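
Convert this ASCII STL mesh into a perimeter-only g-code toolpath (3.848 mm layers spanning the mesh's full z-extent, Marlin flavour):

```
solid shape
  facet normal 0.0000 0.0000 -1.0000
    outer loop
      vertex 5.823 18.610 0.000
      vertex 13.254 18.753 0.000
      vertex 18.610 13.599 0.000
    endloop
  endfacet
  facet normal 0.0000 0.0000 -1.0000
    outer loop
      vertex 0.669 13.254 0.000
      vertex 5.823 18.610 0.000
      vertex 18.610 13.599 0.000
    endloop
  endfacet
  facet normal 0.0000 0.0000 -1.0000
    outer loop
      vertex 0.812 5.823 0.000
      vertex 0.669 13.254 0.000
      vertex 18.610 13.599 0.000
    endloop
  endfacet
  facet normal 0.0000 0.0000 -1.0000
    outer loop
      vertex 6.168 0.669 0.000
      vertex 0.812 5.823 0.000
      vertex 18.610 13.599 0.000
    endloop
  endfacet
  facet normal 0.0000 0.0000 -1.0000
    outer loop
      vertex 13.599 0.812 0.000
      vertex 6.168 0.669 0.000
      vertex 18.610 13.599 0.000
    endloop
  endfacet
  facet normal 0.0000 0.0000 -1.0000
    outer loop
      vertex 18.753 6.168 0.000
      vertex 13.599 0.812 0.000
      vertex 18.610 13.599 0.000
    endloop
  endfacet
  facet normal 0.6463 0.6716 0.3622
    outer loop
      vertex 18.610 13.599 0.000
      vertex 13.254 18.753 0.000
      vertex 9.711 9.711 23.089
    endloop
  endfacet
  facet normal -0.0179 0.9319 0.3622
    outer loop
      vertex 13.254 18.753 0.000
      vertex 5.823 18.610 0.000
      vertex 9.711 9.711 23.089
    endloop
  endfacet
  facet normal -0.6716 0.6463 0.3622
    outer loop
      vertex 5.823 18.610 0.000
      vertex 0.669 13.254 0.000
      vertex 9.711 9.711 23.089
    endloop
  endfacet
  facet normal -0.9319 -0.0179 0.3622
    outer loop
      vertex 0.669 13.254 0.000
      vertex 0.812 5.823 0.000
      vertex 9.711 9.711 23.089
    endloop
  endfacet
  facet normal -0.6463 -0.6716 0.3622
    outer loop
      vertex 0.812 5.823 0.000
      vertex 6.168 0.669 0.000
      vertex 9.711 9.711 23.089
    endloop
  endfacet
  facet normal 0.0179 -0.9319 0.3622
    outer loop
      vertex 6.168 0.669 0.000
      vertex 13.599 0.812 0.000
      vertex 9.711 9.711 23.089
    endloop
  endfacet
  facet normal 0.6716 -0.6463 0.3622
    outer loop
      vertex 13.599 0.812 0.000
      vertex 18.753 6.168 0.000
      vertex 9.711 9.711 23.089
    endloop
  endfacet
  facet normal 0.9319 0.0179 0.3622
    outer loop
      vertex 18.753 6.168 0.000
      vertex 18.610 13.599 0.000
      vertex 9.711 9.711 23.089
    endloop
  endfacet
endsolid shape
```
; perimeter-only toolpath
G21 ; units = mm
G90 ; absolute positioning
G28 ; home
; layer 1
G0 Z3.848
G0 X17.127 Y12.951
G1 X12.663 Y17.246
G1 X6.471 Y17.127
G1 X2.176 Y12.663
G1 X2.295 Y6.471
G1 X6.758 Y2.176
G1 X12.951 Y2.295
G1 X17.246 Y6.758
G1 X17.127 Y12.951
; layer 2
G0 Z7.696
G0 X15.644 Y12.303
G1 X12.073 Y15.739
G1 X7.119 Y15.644
G1 X3.683 Y12.073
G1 X3.778 Y7.119
G1 X7.349 Y3.683
G1 X12.303 Y3.778
G1 X15.739 Y7.349
G1 X15.644 Y12.303
; layer 3
G0 Z11.544
G0 X14.160 Y11.655
G1 X11.482 Y14.232
G1 X7.767 Y14.160
G1 X5.190 Y11.482
G1 X5.261 Y7.767
G1 X7.940 Y5.190
G1 X11.655 Y5.261
G1 X14.232 Y7.940
G1 X14.160 Y11.655
; layer 4
G0 Z15.393
G0 X12.677 Y11.007
G1 X10.892 Y12.725
G1 X8.415 Y12.677
G1 X6.697 Y10.892
G1 X6.745 Y8.415
G1 X8.530 Y6.697
G1 X11.007 Y6.745
G1 X12.725 Y8.530
G1 X12.677 Y11.007
; layer 5
G0 Z19.241
G0 X11.194 Y10.359
G1 X10.302 Y11.218
G1 X9.063 Y11.194
G1 X8.204 Y10.302
G1 X8.228 Y9.063
G1 X9.120 Y8.204
G1 X10.359 Y8.228
G1 X11.218 Y9.120
G1 X11.194 Y10.359
M2 ; end

The solid is a regular 8-sided pyramid, base circumscribed radius ≈ 9.71 mm, apex at z ≈ 23.1 mm. Slicing at Δz = 3.848 mm — 6 equal slices spanning the solid's height, so layer i sits at z = i·h/6 — gives 5 non-empty perimeters. Each is a 8-segment closed polygon; G0 lifts to the layer z and rapids to the start vertex, then G1 traces the edges. The cross-section shrinks linearly with z (the slice at the apex is degenerate and omitted).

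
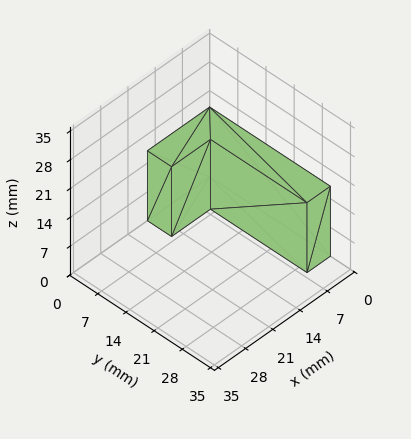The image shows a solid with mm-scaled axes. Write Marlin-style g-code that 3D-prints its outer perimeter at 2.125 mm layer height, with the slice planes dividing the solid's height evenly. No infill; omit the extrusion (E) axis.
Reading the render: the shape is an L-shaped prism: outer 16 × 30 mm, arm thicknesses ≈ 6 mm (horizontal) and 6 mm (vertical), extruded 17 mm in z (dimensions read to the nearest mm from the axis ticks). For the g-code, the solid's height is divided into equal slices at the stated Δz and each level perimeter traced with G1 moves after a G0 lift.

; perimeter-only toolpath
G21 ; units = mm
G90 ; absolute positioning
G28 ; home
; layer 1
G0 Z2.125
G0 X0.000 Y0.000
G1 X16.000 Y0.000
G1 X16.000 Y6.000
G1 X6.000 Y6.000
G1 X6.000 Y30.000
G1 X0.000 Y30.000
G1 X0.000 Y0.000
; layer 2
G0 Z4.250
G0 X0.000 Y0.000
G1 X16.000 Y0.000
G1 X16.000 Y6.000
G1 X6.000 Y6.000
G1 X6.000 Y30.000
G1 X0.000 Y30.000
G1 X0.000 Y0.000
; layer 3
G0 Z6.375
G0 X0.000 Y0.000
G1 X16.000 Y0.000
G1 X16.000 Y6.000
G1 X6.000 Y6.000
G1 X6.000 Y30.000
G1 X0.000 Y30.000
G1 X0.000 Y0.000
; layer 4
G0 Z8.500
G0 X0.000 Y0.000
G1 X16.000 Y0.000
G1 X16.000 Y6.000
G1 X6.000 Y6.000
G1 X6.000 Y30.000
G1 X0.000 Y30.000
G1 X0.000 Y0.000
; layer 5
G0 Z10.625
G0 X0.000 Y0.000
G1 X16.000 Y0.000
G1 X16.000 Y6.000
G1 X6.000 Y6.000
G1 X6.000 Y30.000
G1 X0.000 Y30.000
G1 X0.000 Y0.000
; layer 6
G0 Z12.750
G0 X0.000 Y0.000
G1 X16.000 Y0.000
G1 X16.000 Y6.000
G1 X6.000 Y6.000
G1 X6.000 Y30.000
G1 X0.000 Y30.000
G1 X0.000 Y0.000
; layer 7
G0 Z14.875
G0 X0.000 Y0.000
G1 X16.000 Y0.000
G1 X16.000 Y6.000
G1 X6.000 Y6.000
G1 X6.000 Y30.000
G1 X0.000 Y30.000
G1 X0.000 Y0.000
; layer 8
G0 Z17.000
G0 X0.000 Y0.000
G1 X16.000 Y0.000
G1 X16.000 Y6.000
G1 X6.000 Y6.000
G1 X6.000 Y30.000
G1 X0.000 Y30.000
G1 X0.000 Y0.000
M2 ; end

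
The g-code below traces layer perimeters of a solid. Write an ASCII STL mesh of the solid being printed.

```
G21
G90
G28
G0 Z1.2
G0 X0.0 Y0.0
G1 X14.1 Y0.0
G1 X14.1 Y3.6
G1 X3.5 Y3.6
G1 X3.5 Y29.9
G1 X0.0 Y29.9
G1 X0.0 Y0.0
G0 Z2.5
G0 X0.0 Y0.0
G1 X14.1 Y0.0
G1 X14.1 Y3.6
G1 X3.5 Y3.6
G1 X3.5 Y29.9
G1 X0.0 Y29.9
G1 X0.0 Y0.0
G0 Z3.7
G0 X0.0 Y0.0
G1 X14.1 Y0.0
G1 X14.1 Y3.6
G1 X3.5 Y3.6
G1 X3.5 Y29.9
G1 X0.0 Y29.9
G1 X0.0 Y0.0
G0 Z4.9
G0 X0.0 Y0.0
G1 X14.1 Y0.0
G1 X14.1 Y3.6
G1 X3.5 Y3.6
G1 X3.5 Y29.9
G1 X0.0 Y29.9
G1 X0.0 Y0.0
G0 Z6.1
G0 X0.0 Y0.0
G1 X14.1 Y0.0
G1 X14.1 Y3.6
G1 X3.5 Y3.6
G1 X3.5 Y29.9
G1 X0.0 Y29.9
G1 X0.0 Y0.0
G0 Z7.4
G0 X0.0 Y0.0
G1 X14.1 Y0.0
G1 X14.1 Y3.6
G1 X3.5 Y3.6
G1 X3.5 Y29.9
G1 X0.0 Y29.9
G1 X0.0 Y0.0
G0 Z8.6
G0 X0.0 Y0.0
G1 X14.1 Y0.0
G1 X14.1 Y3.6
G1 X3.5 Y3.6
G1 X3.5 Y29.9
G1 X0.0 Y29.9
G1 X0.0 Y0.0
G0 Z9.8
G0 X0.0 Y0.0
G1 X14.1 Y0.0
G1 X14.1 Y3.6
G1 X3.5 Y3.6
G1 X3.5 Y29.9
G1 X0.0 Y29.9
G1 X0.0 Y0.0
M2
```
solid part
  facet normal 0.0000 0.0000 -1.0000
    outer loop
      vertex 14.1 3.6 0.0
      vertex 14.1 0.0 0.0
      vertex 0.0 0.0 0.0
    endloop
  endfacet
  facet normal 0.0000 0.0000 -1.0000
    outer loop
      vertex 3.5 3.6 0.0
      vertex 14.1 3.6 0.0
      vertex 0.0 0.0 0.0
    endloop
  endfacet
  facet normal 0.0000 0.0000 -1.0000
    outer loop
      vertex 3.5 29.9 0.0
      vertex 3.5 3.6 0.0
      vertex 0.0 0.0 0.0
    endloop
  endfacet
  facet normal 0.0000 0.0000 -1.0000
    outer loop
      vertex 0.0 29.9 0.0
      vertex 3.5 29.9 0.0
      vertex 0.0 0.0 0.0
    endloop
  endfacet
  facet normal 0.0000 0.0000 1.0000
    outer loop
      vertex 0.0 0.0 9.8
      vertex 14.1 0.0 9.8
      vertex 14.1 3.6 9.8
    endloop
  endfacet
  facet normal 0.0000 0.0000 1.0000
    outer loop
      vertex 0.0 0.0 9.8
      vertex 14.1 3.6 9.8
      vertex 3.5 3.6 9.8
    endloop
  endfacet
  facet normal 0.0000 0.0000 1.0000
    outer loop
      vertex 0.0 0.0 9.8
      vertex 3.5 3.6 9.8
      vertex 3.5 29.9 9.8
    endloop
  endfacet
  facet normal 0.0000 0.0000 1.0000
    outer loop
      vertex 0.0 0.0 9.8
      vertex 3.5 29.9 9.8
      vertex 0.0 29.9 9.8
    endloop
  endfacet
  facet normal 0.0000 -1.0000 0.0000
    outer loop
      vertex 0.0 0.0 0.0
      vertex 14.1 0.0 0.0
      vertex 14.1 0.0 9.8
    endloop
  endfacet
  facet normal 0.0000 -1.0000 0.0000
    outer loop
      vertex 0.0 0.0 0.0
      vertex 14.1 0.0 9.8
      vertex 0.0 0.0 9.8
    endloop
  endfacet
  facet normal 1.0000 0.0000 0.0000
    outer loop
      vertex 14.1 0.0 0.0
      vertex 14.1 3.6 0.0
      vertex 14.1 3.6 9.8
    endloop
  endfacet
  facet normal 1.0000 0.0000 0.0000
    outer loop
      vertex 14.1 0.0 0.0
      vertex 14.1 3.6 9.8
      vertex 14.1 0.0 9.8
    endloop
  endfacet
  facet normal 0.0000 1.0000 0.0000
    outer loop
      vertex 14.1 3.6 0.0
      vertex 3.5 3.6 0.0
      vertex 3.5 3.6 9.8
    endloop
  endfacet
  facet normal 0.0000 1.0000 0.0000
    outer loop
      vertex 14.1 3.6 0.0
      vertex 3.5 3.6 9.8
      vertex 14.1 3.6 9.8
    endloop
  endfacet
  facet normal 1.0000 0.0000 0.0000
    outer loop
      vertex 3.5 3.6 0.0
      vertex 3.5 29.9 0.0
      vertex 3.5 29.9 9.8
    endloop
  endfacet
  facet normal 1.0000 0.0000 0.0000
    outer loop
      vertex 3.5 3.6 0.0
      vertex 3.5 29.9 9.8
      vertex 3.5 3.6 9.8
    endloop
  endfacet
  facet normal 0.0000 1.0000 0.0000
    outer loop
      vertex 3.5 29.9 0.0
      vertex 0.0 29.9 0.0
      vertex 0.0 29.9 9.8
    endloop
  endfacet
  facet normal 0.0000 1.0000 0.0000
    outer loop
      vertex 3.5 29.9 0.0
      vertex 0.0 29.9 9.8
      vertex 3.5 29.9 9.8
    endloop
  endfacet
  facet normal -1.0000 0.0000 0.0000
    outer loop
      vertex 0.0 29.9 0.0
      vertex 0.0 0.0 0.0
      vertex 0.0 0.0 9.8
    endloop
  endfacet
  facet normal -1.0000 0.0000 0.0000
    outer loop
      vertex 0.0 29.9 0.0
      vertex 0.0 0.0 9.8
      vertex 0.0 29.9 9.8
    endloop
  endfacet
endsolid part

The G0 Z moves step by Δz≈1.2 mm. Every layer's G1 loop is the same polygon, so the solid is a straight extrusion of it from z=0 to z≈9.8. Closing with flat bottom and top caps and triangulating gives 20 facets — an L-shaped prism: outer 14.1 × 29.9 mm, arm thicknesses ≈ 3.6 mm (horizontal) and 3.5 mm (vertical), extruded 9.8 mm in z.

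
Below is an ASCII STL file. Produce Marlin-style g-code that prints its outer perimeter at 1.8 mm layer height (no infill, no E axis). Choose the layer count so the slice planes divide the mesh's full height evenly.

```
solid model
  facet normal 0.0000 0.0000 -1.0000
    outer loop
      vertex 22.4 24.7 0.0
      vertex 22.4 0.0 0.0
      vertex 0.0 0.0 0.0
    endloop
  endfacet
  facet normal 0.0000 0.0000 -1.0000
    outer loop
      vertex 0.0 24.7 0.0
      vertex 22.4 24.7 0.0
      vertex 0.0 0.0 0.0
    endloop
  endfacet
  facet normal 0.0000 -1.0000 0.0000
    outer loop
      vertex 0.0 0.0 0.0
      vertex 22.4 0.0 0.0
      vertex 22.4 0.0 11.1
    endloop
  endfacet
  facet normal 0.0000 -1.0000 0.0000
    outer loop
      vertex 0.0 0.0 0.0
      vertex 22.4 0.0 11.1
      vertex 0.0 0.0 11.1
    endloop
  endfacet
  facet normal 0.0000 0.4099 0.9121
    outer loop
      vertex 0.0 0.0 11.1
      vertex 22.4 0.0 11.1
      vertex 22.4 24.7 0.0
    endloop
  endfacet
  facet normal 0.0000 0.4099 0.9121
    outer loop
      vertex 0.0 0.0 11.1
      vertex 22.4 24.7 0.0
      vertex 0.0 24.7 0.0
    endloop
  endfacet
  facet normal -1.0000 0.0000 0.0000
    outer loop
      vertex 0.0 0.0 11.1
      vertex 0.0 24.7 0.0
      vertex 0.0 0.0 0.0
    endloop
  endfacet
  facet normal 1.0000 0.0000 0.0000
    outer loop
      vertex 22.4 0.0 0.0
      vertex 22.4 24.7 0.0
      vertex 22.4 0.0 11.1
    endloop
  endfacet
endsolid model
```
; perimeter-only toolpath
G21 ; units = mm
G90 ; absolute positioning
G28 ; home
; layer 1
G0 Z1.8
G0 X0.0 Y0.0
G1 X22.4 Y0.0
G1 X22.4 Y20.6
G1 X0.0 Y20.6
G1 X0.0 Y0.0
; layer 2
G0 Z3.7
G0 X0.0 Y0.0
G1 X22.4 Y0.0
G1 X22.4 Y16.5
G1 X0.0 Y16.5
G1 X0.0 Y0.0
; layer 3
G0 Z5.5
G0 X0.0 Y0.0
G1 X22.4 Y0.0
G1 X22.4 Y12.3
G1 X0.0 Y12.3
G1 X0.0 Y0.0
; layer 4
G0 Z7.4
G0 X0.0 Y0.0
G1 X22.4 Y0.0
G1 X22.4 Y8.2
G1 X0.0 Y8.2
G1 X0.0 Y0.0
; layer 5
G0 Z9.2
G0 X0.0 Y0.0
G1 X22.4 Y0.0
G1 X22.4 Y4.1
G1 X0.0 Y4.1
G1 X0.0 Y0.0
M2 ; end

The solid is a wedge (ramp): 22.4 × 24.7 mm base, rising to 11.1 mm along the y=0 edge and sloping linearly to z=0 at y=24.7. Slicing at Δz = 1.8 mm — 6 equal slices spanning the solid's height, so layer i sits at z = i·h/6 — gives 5 non-empty perimeters. Each is a 4-segment closed polygon; G0 lifts to the layer z and rapids to the start vertex, then G1 traces the edges. The cross-section shrinks linearly with z (the slice at the apex is degenerate and omitted).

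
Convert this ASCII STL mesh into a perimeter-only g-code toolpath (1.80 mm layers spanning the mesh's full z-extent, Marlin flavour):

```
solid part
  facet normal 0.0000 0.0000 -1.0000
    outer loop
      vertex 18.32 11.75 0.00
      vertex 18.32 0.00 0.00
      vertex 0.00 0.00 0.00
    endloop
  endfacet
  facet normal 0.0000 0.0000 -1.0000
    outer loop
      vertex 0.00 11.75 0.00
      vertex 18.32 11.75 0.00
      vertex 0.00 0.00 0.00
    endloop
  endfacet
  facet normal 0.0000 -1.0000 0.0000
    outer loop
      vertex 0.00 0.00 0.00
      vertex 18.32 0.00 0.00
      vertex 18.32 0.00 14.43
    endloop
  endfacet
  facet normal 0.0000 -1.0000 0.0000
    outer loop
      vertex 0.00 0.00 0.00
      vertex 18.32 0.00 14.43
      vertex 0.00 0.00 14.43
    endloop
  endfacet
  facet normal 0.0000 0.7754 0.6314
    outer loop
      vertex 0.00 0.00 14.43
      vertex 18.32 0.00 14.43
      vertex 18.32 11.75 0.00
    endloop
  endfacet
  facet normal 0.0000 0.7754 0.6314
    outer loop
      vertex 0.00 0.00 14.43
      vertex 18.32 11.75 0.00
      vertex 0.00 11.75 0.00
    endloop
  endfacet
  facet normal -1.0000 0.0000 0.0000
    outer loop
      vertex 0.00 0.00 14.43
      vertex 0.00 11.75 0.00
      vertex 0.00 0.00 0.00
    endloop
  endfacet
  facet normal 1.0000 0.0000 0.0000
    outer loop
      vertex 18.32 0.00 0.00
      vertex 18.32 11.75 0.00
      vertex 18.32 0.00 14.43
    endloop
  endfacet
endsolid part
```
; perimeter-only toolpath
G21 ; units = mm
G90 ; absolute positioning
G28 ; home
; layer 1
G0 Z1.80
G0 X0.00 Y0.00
G1 X18.32 Y0.00
G1 X18.32 Y10.28
G1 X0.00 Y10.28
G1 X0.00 Y0.00
; layer 2
G0 Z3.61
G0 X0.00 Y0.00
G1 X18.32 Y0.00
G1 X18.32 Y8.81
G1 X0.00 Y8.81
G1 X0.00 Y0.00
; layer 3
G0 Z5.41
G0 X0.00 Y0.00
G1 X18.32 Y0.00
G1 X18.32 Y7.34
G1 X0.00 Y7.34
G1 X0.00 Y0.00
; layer 4
G0 Z7.21
G0 X0.00 Y0.00
G1 X18.32 Y0.00
G1 X18.32 Y5.88
G1 X0.00 Y5.88
G1 X0.00 Y0.00
; layer 5
G0 Z9.02
G0 X0.00 Y0.00
G1 X18.32 Y0.00
G1 X18.32 Y4.41
G1 X0.00 Y4.41
G1 X0.00 Y0.00
; layer 6
G0 Z10.82
G0 X0.00 Y0.00
G1 X18.32 Y0.00
G1 X18.32 Y2.94
G1 X0.00 Y2.94
G1 X0.00 Y0.00
; layer 7
G0 Z12.63
G0 X0.00 Y0.00
G1 X18.32 Y0.00
G1 X18.32 Y1.47
G1 X0.00 Y1.47
G1 X0.00 Y0.00
M2 ; end

The solid is a wedge (ramp): 18.3 × 11.8 mm base, rising to 14.4 mm along the y=0 edge and sloping linearly to z=0 at y=11.8. Slicing at Δz = 1.80 mm — 8 equal slices spanning the solid's height, so layer i sits at z = i·h/8 — gives 7 non-empty perimeters. Each is a 4-segment closed polygon; G0 lifts to the layer z and rapids to the start vertex, then G1 traces the edges. The cross-section shrinks linearly with z (the slice at the apex is degenerate and omitted).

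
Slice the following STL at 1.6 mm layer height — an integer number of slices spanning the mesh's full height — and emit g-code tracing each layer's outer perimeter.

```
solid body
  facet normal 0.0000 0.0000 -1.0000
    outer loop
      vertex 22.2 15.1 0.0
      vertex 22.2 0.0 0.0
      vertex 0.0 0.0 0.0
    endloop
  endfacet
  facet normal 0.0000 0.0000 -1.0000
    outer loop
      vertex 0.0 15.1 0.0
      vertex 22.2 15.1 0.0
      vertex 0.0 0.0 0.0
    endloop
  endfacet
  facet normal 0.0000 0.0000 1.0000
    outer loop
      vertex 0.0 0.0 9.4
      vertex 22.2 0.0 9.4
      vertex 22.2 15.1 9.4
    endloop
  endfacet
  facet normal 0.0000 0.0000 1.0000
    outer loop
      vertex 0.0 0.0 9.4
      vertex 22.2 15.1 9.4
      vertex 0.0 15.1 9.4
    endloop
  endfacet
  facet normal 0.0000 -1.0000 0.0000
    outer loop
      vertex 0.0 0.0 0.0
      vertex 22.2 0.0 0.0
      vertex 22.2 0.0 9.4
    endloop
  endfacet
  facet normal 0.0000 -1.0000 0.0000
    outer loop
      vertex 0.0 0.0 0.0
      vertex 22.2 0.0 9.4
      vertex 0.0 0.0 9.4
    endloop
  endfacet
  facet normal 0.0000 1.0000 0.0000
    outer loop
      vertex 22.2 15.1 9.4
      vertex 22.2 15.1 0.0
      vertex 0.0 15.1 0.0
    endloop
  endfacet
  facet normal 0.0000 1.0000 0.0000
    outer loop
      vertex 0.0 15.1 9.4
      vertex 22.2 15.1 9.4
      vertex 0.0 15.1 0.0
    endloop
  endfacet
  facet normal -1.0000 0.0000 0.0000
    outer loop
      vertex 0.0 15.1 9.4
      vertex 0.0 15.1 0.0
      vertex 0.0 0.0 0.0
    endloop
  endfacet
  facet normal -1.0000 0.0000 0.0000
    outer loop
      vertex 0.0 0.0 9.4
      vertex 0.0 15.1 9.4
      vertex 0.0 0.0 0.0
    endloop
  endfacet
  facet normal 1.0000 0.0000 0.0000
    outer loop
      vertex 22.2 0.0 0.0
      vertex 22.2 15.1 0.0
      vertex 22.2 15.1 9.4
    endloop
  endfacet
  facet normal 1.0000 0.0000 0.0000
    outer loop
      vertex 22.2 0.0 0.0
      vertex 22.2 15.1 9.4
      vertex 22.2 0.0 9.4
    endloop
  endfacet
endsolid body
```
; perimeter-only toolpath
G21 ; units = mm
G90 ; absolute positioning
G28 ; home
; layer 1
G0 Z1.6
G0 X0.0 Y0.0
G1 X22.2 Y0.0
G1 X22.2 Y15.1
G1 X0.0 Y15.1
G1 X0.0 Y0.0
; layer 2
G0 Z3.1
G0 X0.0 Y0.0
G1 X22.2 Y0.0
G1 X22.2 Y15.1
G1 X0.0 Y15.1
G1 X0.0 Y0.0
; layer 3
G0 Z4.7
G0 X0.0 Y0.0
G1 X22.2 Y0.0
G1 X22.2 Y15.1
G1 X0.0 Y15.1
G1 X0.0 Y0.0
; layer 4
G0 Z6.3
G0 X0.0 Y0.0
G1 X22.2 Y0.0
G1 X22.2 Y15.1
G1 X0.0 Y15.1
G1 X0.0 Y0.0
; layer 5
G0 Z7.8
G0 X0.0 Y0.0
G1 X22.2 Y0.0
G1 X22.2 Y15.1
G1 X0.0 Y15.1
G1 X0.0 Y0.0
; layer 6
G0 Z9.4
G0 X0.0 Y0.0
G1 X22.2 Y0.0
G1 X22.2 Y15.1
G1 X0.0 Y15.1
G1 X0.0 Y0.0
M2 ; end

The solid is a rectangular box, roughly 22.2 × 15.1 mm footprint and 9.4 mm tall. Slicing at Δz = 1.6 mm — 6 equal slices spanning the solid's height, so layer i sits at z = i·h/6 — gives 6 non-empty perimeters. Each is a 4-segment closed polygon; G0 lifts to the layer z and rapids to the start vertex, then G1 traces the edges.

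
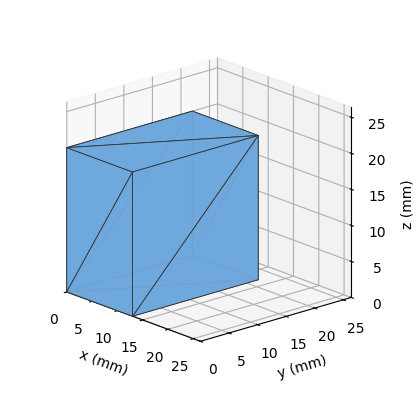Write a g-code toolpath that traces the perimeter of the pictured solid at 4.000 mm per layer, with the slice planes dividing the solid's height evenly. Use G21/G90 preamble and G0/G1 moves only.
Reading the render: the shape is a rectangular box, roughly 13 × 22 mm footprint and 20 mm tall (dimensions read to the nearest mm from the axis ticks). For the g-code, the solid's height is divided into equal slices at the stated Δz and each level perimeter traced with G1 moves after a G0 lift.

; perimeter-only toolpath
G21 ; units = mm
G90 ; absolute positioning
G28 ; home
; layer 1
G0 Z4.000
G0 X0.000 Y0.000
G1 X13.000 Y0.000
G1 X13.000 Y22.000
G1 X0.000 Y22.000
G1 X0.000 Y0.000
; layer 2
G0 Z8.000
G0 X0.000 Y0.000
G1 X13.000 Y0.000
G1 X13.000 Y22.000
G1 X0.000 Y22.000
G1 X0.000 Y0.000
; layer 3
G0 Z12.000
G0 X0.000 Y0.000
G1 X13.000 Y0.000
G1 X13.000 Y22.000
G1 X0.000 Y22.000
G1 X0.000 Y0.000
; layer 4
G0 Z16.000
G0 X0.000 Y0.000
G1 X13.000 Y0.000
G1 X13.000 Y22.000
G1 X0.000 Y22.000
G1 X0.000 Y0.000
; layer 5
G0 Z20.000
G0 X0.000 Y0.000
G1 X13.000 Y0.000
G1 X13.000 Y22.000
G1 X0.000 Y22.000
G1 X0.000 Y0.000
M2 ; end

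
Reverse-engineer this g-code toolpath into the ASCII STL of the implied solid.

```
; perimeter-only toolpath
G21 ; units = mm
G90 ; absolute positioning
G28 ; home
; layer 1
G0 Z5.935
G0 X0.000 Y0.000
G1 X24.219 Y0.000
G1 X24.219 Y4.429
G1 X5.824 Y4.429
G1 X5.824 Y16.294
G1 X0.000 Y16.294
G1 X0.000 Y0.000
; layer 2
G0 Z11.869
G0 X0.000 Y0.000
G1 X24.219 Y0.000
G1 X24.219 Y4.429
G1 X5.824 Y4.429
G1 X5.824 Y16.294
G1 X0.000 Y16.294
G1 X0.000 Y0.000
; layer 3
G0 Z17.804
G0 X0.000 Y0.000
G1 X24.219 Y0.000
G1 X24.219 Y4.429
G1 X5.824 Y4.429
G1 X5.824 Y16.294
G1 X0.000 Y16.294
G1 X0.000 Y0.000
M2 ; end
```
solid part
  facet normal 0.0000 0.0000 -1.0000
    outer loop
      vertex 24.219 4.429 0.000
      vertex 24.219 0.000 0.000
      vertex 0.000 0.000 0.000
    endloop
  endfacet
  facet normal 0.0000 0.0000 -1.0000
    outer loop
      vertex 5.824 4.429 0.000
      vertex 24.219 4.429 0.000
      vertex 0.000 0.000 0.000
    endloop
  endfacet
  facet normal 0.0000 0.0000 -1.0000
    outer loop
      vertex 5.824 16.294 0.000
      vertex 5.824 4.429 0.000
      vertex 0.000 0.000 0.000
    endloop
  endfacet
  facet normal 0.0000 0.0000 -1.0000
    outer loop
      vertex 0.000 16.294 0.000
      vertex 5.824 16.294 0.000
      vertex 0.000 0.000 0.000
    endloop
  endfacet
  facet normal 0.0000 0.0000 1.0000
    outer loop
      vertex 0.000 0.000 17.804
      vertex 24.219 0.000 17.804
      vertex 24.219 4.429 17.804
    endloop
  endfacet
  facet normal 0.0000 0.0000 1.0000
    outer loop
      vertex 0.000 0.000 17.804
      vertex 24.219 4.429 17.804
      vertex 5.824 4.429 17.804
    endloop
  endfacet
  facet normal 0.0000 0.0000 1.0000
    outer loop
      vertex 0.000 0.000 17.804
      vertex 5.824 4.429 17.804
      vertex 5.824 16.294 17.804
    endloop
  endfacet
  facet normal 0.0000 0.0000 1.0000
    outer loop
      vertex 0.000 0.000 17.804
      vertex 5.824 16.294 17.804
      vertex 0.000 16.294 17.804
    endloop
  endfacet
  facet normal 0.0000 -1.0000 0.0000
    outer loop
      vertex 0.000 0.000 0.000
      vertex 24.219 0.000 0.000
      vertex 24.219 0.000 17.804
    endloop
  endfacet
  facet normal 0.0000 -1.0000 0.0000
    outer loop
      vertex 0.000 0.000 0.000
      vertex 24.219 0.000 17.804
      vertex 0.000 0.000 17.804
    endloop
  endfacet
  facet normal 1.0000 0.0000 0.0000
    outer loop
      vertex 24.219 0.000 0.000
      vertex 24.219 4.429 0.000
      vertex 24.219 4.429 17.804
    endloop
  endfacet
  facet normal 1.0000 0.0000 0.0000
    outer loop
      vertex 24.219 0.000 0.000
      vertex 24.219 4.429 17.804
      vertex 24.219 0.000 17.804
    endloop
  endfacet
  facet normal 0.0000 1.0000 0.0000
    outer loop
      vertex 24.219 4.429 0.000
      vertex 5.824 4.429 0.000
      vertex 5.824 4.429 17.804
    endloop
  endfacet
  facet normal 0.0000 1.0000 0.0000
    outer loop
      vertex 24.219 4.429 0.000
      vertex 5.824 4.429 17.804
      vertex 24.219 4.429 17.804
    endloop
  endfacet
  facet normal 1.0000 0.0000 0.0000
    outer loop
      vertex 5.824 4.429 0.000
      vertex 5.824 16.294 0.000
      vertex 5.824 16.294 17.804
    endloop
  endfacet
  facet normal 1.0000 0.0000 0.0000
    outer loop
      vertex 5.824 4.429 0.000
      vertex 5.824 16.294 17.804
      vertex 5.824 4.429 17.804
    endloop
  endfacet
  facet normal 0.0000 1.0000 0.0000
    outer loop
      vertex 5.824 16.294 0.000
      vertex 0.000 16.294 0.000
      vertex 0.000 16.294 17.804
    endloop
  endfacet
  facet normal 0.0000 1.0000 0.0000
    outer loop
      vertex 5.824 16.294 0.000
      vertex 0.000 16.294 17.804
      vertex 5.824 16.294 17.804
    endloop
  endfacet
  facet normal -1.0000 0.0000 0.0000
    outer loop
      vertex 0.000 16.294 0.000
      vertex 0.000 0.000 0.000
      vertex 0.000 0.000 17.804
    endloop
  endfacet
  facet normal -1.0000 0.0000 0.0000
    outer loop
      vertex 0.000 16.294 0.000
      vertex 0.000 0.000 17.804
      vertex 0.000 16.294 17.804
    endloop
  endfacet
endsolid part

The G0 Z moves step by Δz≈5.935 mm. Every layer's G1 loop is the same polygon, so the solid is a straight extrusion of it from z=0 to z≈17.8. Closing with flat bottom and top caps and triangulating gives 20 facets — an L-shaped prism: outer 24.2 × 16.3 mm, arm thicknesses ≈ 4.43 mm (horizontal) and 5.82 mm (vertical), extruded 17.8 mm in z.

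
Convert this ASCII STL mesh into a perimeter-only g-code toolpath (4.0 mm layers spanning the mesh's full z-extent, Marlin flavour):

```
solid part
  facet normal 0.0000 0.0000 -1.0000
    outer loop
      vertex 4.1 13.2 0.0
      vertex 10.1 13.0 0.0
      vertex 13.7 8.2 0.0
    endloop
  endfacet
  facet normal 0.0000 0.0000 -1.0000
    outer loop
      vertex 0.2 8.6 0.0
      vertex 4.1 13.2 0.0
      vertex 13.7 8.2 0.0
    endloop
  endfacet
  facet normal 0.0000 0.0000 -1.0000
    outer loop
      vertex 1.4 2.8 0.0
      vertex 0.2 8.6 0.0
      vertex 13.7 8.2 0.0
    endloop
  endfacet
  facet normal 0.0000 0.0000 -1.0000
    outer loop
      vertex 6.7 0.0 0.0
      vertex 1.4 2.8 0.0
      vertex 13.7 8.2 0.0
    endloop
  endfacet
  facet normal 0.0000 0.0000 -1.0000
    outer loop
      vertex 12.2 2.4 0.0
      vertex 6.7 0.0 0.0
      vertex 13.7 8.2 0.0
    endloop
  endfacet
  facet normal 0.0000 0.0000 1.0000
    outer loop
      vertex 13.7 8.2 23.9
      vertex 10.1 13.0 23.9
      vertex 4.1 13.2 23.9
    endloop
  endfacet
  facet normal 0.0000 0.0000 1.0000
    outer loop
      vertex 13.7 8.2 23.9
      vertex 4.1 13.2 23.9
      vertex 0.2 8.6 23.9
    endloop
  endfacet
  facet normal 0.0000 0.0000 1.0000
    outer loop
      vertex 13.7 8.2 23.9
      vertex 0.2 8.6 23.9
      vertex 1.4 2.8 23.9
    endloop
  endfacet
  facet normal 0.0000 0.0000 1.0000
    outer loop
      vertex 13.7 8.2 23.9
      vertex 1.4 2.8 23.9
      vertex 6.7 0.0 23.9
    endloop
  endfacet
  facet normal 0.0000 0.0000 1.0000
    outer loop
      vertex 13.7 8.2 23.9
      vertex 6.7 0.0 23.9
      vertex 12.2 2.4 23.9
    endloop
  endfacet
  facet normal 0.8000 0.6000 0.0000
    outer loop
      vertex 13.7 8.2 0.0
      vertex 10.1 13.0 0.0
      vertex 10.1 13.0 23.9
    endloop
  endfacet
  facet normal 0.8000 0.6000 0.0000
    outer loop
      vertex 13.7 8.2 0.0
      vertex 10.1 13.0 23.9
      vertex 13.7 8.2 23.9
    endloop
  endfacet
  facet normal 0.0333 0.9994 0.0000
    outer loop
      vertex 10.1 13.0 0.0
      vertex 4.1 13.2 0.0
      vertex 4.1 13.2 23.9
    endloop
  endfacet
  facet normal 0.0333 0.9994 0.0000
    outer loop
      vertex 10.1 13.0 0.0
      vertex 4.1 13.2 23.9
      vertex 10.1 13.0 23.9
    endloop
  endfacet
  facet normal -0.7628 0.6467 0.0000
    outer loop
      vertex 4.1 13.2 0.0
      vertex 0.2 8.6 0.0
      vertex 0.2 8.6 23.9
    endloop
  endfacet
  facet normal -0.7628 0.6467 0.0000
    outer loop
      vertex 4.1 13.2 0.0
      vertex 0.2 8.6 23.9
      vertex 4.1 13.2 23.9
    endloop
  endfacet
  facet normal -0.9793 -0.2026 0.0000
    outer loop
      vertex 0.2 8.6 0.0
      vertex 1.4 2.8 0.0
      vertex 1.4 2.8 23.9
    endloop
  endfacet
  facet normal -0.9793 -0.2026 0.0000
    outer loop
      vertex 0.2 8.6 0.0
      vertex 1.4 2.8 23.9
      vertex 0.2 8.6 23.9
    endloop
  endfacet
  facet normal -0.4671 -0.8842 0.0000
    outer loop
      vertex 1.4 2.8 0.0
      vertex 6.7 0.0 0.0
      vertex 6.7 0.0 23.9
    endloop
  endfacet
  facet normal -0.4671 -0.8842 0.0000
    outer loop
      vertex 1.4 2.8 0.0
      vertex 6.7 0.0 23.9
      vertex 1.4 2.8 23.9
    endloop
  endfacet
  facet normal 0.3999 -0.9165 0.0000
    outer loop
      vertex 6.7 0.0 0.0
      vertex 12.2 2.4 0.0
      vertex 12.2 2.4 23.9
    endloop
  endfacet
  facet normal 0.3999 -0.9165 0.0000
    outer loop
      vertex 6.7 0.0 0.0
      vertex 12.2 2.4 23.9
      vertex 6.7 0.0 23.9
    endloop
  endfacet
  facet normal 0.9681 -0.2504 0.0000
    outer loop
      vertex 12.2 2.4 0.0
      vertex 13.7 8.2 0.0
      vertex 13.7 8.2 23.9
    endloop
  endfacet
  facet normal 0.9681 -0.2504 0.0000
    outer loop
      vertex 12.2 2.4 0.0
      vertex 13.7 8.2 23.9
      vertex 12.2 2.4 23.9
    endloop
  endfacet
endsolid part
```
; perimeter-only toolpath
G21 ; units = mm
G90 ; absolute positioning
G28 ; home
; layer 1
G0 Z4.0
G0 X13.7 Y8.2
G1 X10.1 Y13.0
G1 X4.1 Y13.2
G1 X0.2 Y8.6
G1 X1.4 Y2.8
G1 X6.7 Y0.0
G1 X12.2 Y2.4
G1 X13.7 Y8.2
; layer 2
G0 Z8.0
G0 X13.7 Y8.2
G1 X10.1 Y13.0
G1 X4.1 Y13.2
G1 X0.2 Y8.6
G1 X1.4 Y2.8
G1 X6.7 Y0.0
G1 X12.2 Y2.4
G1 X13.7 Y8.2
; layer 3
G0 Z11.9
G0 X13.7 Y8.2
G1 X10.1 Y13.0
G1 X4.1 Y13.2
G1 X0.2 Y8.6
G1 X1.4 Y2.8
G1 X6.7 Y0.0
G1 X12.2 Y2.4
G1 X13.7 Y8.2
; layer 4
G0 Z15.9
G0 X13.7 Y8.2
G1 X10.1 Y13.0
G1 X4.1 Y13.2
G1 X0.2 Y8.6
G1 X1.4 Y2.8
G1 X6.7 Y0.0
G1 X12.2 Y2.4
G1 X13.7 Y8.2
; layer 5
G0 Z19.9
G0 X13.7 Y8.2
G1 X10.1 Y13.0
G1 X4.1 Y13.2
G1 X0.2 Y8.6
G1 X1.4 Y2.8
G1 X6.7 Y0.0
G1 X12.2 Y2.4
G1 X13.7 Y8.2
; layer 6
G0 Z23.9
G0 X13.7 Y8.2
G1 X10.1 Y13.0
G1 X4.1 Y13.2
G1 X0.2 Y8.6
G1 X1.4 Y2.8
G1 X6.7 Y0.0
G1 X12.2 Y2.4
G1 X13.7 Y8.2
M2 ; end

The solid is a regular 7-sided prism (a cylinder approximated with 7 flat sides), circumscribed radius ≈ 6.9 mm, height ≈ 23.9 mm. Slicing at Δz = 4.0 mm — 6 equal slices spanning the solid's height, so layer i sits at z = i·h/6 — gives 6 non-empty perimeters. Each is a 7-segment closed polygon; G0 lifts to the layer z and rapids to the start vertex, then G1 traces the edges.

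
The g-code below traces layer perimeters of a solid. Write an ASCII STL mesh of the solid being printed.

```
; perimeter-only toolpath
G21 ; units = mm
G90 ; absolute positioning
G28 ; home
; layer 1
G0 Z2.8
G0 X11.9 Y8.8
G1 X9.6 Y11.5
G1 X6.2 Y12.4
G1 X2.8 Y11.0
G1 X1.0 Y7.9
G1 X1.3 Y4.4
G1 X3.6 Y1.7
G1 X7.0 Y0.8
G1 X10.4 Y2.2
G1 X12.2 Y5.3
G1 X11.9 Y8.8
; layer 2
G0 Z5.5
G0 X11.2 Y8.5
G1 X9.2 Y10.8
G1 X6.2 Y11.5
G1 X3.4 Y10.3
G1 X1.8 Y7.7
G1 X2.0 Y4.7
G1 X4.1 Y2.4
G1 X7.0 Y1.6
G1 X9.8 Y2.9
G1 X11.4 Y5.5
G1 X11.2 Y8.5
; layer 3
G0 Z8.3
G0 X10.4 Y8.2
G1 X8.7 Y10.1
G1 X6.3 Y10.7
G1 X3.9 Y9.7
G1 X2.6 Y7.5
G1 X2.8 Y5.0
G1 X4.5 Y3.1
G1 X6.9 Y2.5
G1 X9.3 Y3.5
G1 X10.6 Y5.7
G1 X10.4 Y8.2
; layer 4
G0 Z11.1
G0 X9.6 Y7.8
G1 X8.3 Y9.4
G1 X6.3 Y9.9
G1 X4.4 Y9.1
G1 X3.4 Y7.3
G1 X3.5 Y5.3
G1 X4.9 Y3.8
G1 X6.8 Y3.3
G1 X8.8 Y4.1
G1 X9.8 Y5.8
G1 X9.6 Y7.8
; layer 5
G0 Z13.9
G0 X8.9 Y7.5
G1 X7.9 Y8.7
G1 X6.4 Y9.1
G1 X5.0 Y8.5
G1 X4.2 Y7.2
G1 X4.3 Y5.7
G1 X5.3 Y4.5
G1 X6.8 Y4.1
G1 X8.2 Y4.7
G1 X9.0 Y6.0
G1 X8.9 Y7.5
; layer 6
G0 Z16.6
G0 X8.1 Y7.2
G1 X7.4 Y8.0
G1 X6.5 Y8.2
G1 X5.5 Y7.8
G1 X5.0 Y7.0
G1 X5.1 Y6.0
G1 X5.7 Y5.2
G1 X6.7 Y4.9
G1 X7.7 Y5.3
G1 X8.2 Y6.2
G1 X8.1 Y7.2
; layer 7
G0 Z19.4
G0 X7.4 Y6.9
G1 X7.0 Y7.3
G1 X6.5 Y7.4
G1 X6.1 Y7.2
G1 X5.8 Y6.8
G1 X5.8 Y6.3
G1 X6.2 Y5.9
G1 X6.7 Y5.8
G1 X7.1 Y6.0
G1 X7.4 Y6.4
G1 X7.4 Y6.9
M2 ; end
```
solid part
  facet normal 0.0000 0.0000 -1.0000
    outer loop
      vertex 6.1 13.2 0.0
      vertex 10.0 12.2 0.0
      vertex 12.7 9.1 0.0
    endloop
  endfacet
  facet normal 0.0000 0.0000 -1.0000
    outer loop
      vertex 2.3 11.6 0.0
      vertex 6.1 13.2 0.0
      vertex 12.7 9.1 0.0
    endloop
  endfacet
  facet normal 0.0000 0.0000 -1.0000
    outer loop
      vertex 0.2 8.1 0.0
      vertex 2.3 11.6 0.0
      vertex 12.7 9.1 0.0
    endloop
  endfacet
  facet normal 0.0000 0.0000 -1.0000
    outer loop
      vertex 0.5 4.1 0.0
      vertex 0.2 8.1 0.0
      vertex 12.7 9.1 0.0
    endloop
  endfacet
  facet normal 0.0000 0.0000 -1.0000
    outer loop
      vertex 3.2 1.0 0.0
      vertex 0.5 4.1 0.0
      vertex 12.7 9.1 0.0
    endloop
  endfacet
  facet normal 0.0000 0.0000 -1.0000
    outer loop
      vertex 7.1 0.0 0.0
      vertex 3.2 1.0 0.0
      vertex 12.7 9.1 0.0
    endloop
  endfacet
  facet normal 0.0000 0.0000 -1.0000
    outer loop
      vertex 10.9 1.6 0.0
      vertex 7.1 0.0 0.0
      vertex 12.7 9.1 0.0
    endloop
  endfacet
  facet normal 0.0000 0.0000 -1.0000
    outer loop
      vertex 13.0 5.1 0.0
      vertex 10.9 1.6 0.0
      vertex 12.7 9.1 0.0
    endloop
  endfacet
  facet normal 0.7259 0.6323 0.2707
    outer loop
      vertex 12.7 9.1 0.0
      vertex 10.0 12.2 0.0
      vertex 6.6 6.6 22.2
    endloop
  endfacet
  facet normal 0.2390 0.9322 0.2718
    outer loop
      vertex 10.0 12.2 0.0
      vertex 6.1 13.2 0.0
      vertex 6.6 6.6 22.2
    endloop
  endfacet
  facet normal -0.3734 0.8869 0.2721
    outer loop
      vertex 6.1 13.2 0.0
      vertex 2.3 11.6 0.0
      vertex 6.6 6.6 22.2
    endloop
  endfacet
  facet normal -0.8253 0.4952 0.2714
    outer loop
      vertex 2.3 11.6 0.0
      vertex 0.2 8.1 0.0
      vertex 6.6 6.6 22.2
    endloop
  endfacet
  facet normal -0.9597 -0.0720 0.2718
    outer loop
      vertex 0.2 8.1 0.0
      vertex 0.5 4.1 0.0
      vertex 6.6 6.6 22.2
    endloop
  endfacet
  facet normal -0.7259 -0.6323 0.2707
    outer loop
      vertex 0.5 4.1 0.0
      vertex 3.2 1.0 0.0
      vertex 6.6 6.6 22.2
    endloop
  endfacet
  facet normal -0.2390 -0.9322 0.2718
    outer loop
      vertex 3.2 1.0 0.0
      vertex 7.1 0.0 0.0
      vertex 6.6 6.6 22.2
    endloop
  endfacet
  facet normal 0.3734 -0.8869 0.2721
    outer loop
      vertex 7.1 0.0 0.0
      vertex 10.9 1.6 0.0
      vertex 6.6 6.6 22.2
    endloop
  endfacet
  facet normal 0.8253 -0.4952 0.2714
    outer loop
      vertex 10.9 1.6 0.0
      vertex 13.0 5.1 0.0
      vertex 6.6 6.6 22.2
    endloop
  endfacet
  facet normal 0.9597 0.0720 0.2718
    outer loop
      vertex 13.0 5.1 0.0
      vertex 12.7 9.1 0.0
      vertex 6.6 6.6 22.2
    endloop
  endfacet
endsolid part

The G0 Z moves step by Δz≈2.8 mm. The G1 loops shrink linearly with z, so the solid tapers from its base footprint up to z≈22.2. Closing with a flat bottom cap and the tapered top and triangulating gives 18 facets — a regular 10-sided pyramid, base circumscribed radius ≈ 6.6 mm, apex at z ≈ 22.2 mm.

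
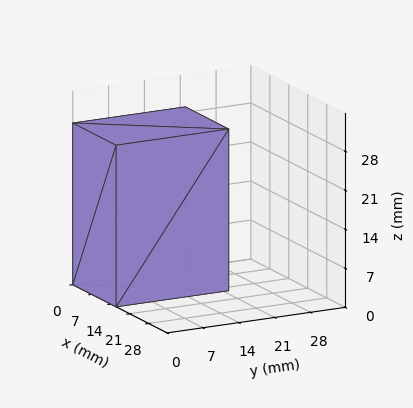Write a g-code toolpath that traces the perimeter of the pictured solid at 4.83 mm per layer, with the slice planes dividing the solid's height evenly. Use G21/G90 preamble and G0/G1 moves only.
Reading the render: the shape is a rectangular box, roughly 16 × 22 mm footprint and 29 mm tall (dimensions read to the nearest mm from the axis ticks). For the g-code, the solid's height is divided into equal slices at the stated Δz and each level perimeter traced with G1 moves after a G0 lift.

; perimeter-only toolpath
G21 ; units = mm
G90 ; absolute positioning
G28 ; home
; layer 1
G0 Z4.83
G0 X0.00 Y0.00
G1 X16.00 Y0.00
G1 X16.00 Y22.00
G1 X0.00 Y22.00
G1 X0.00 Y0.00
; layer 2
G0 Z9.67
G0 X0.00 Y0.00
G1 X16.00 Y0.00
G1 X16.00 Y22.00
G1 X0.00 Y22.00
G1 X0.00 Y0.00
; layer 3
G0 Z14.50
G0 X0.00 Y0.00
G1 X16.00 Y0.00
G1 X16.00 Y22.00
G1 X0.00 Y22.00
G1 X0.00 Y0.00
; layer 4
G0 Z19.33
G0 X0.00 Y0.00
G1 X16.00 Y0.00
G1 X16.00 Y22.00
G1 X0.00 Y22.00
G1 X0.00 Y0.00
; layer 5
G0 Z24.17
G0 X0.00 Y0.00
G1 X16.00 Y0.00
G1 X16.00 Y22.00
G1 X0.00 Y22.00
G1 X0.00 Y0.00
; layer 6
G0 Z29.00
G0 X0.00 Y0.00
G1 X16.00 Y0.00
G1 X16.00 Y22.00
G1 X0.00 Y22.00
G1 X0.00 Y0.00
M2 ; end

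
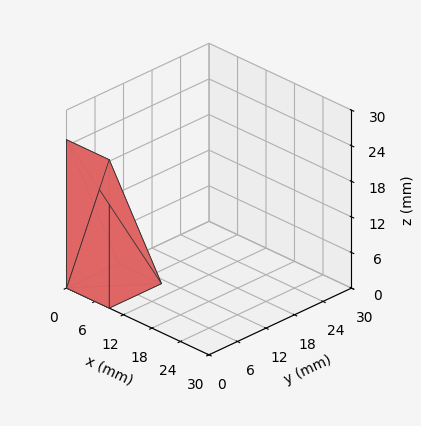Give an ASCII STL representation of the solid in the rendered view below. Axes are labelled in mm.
Reading the render: the shape is a wedge (ramp): 9 × 11 mm base, rising to 25 mm along the y=0 edge and sloping linearly to z=0 at y=11 (dimensions read to the nearest mm from the axis ticks). For the STL, each face is triangulated and given an outward normal.

solid part
  facet normal 0.0000 0.0000 -1.0000
    outer loop
      vertex 9.00 11.00 0.00
      vertex 9.00 0.00 0.00
      vertex 0.00 0.00 0.00
    endloop
  endfacet
  facet normal 0.0000 0.0000 -1.0000
    outer loop
      vertex 0.00 11.00 0.00
      vertex 9.00 11.00 0.00
      vertex 0.00 0.00 0.00
    endloop
  endfacet
  facet normal 0.0000 -1.0000 0.0000
    outer loop
      vertex 0.00 0.00 0.00
      vertex 9.00 0.00 0.00
      vertex 9.00 0.00 25.00
    endloop
  endfacet
  facet normal 0.0000 -1.0000 0.0000
    outer loop
      vertex 0.00 0.00 0.00
      vertex 9.00 0.00 25.00
      vertex 0.00 0.00 25.00
    endloop
  endfacet
  facet normal 0.0000 0.9153 0.4027
    outer loop
      vertex 0.00 0.00 25.00
      vertex 9.00 0.00 25.00
      vertex 9.00 11.00 0.00
    endloop
  endfacet
  facet normal 0.0000 0.9153 0.4027
    outer loop
      vertex 0.00 0.00 25.00
      vertex 9.00 11.00 0.00
      vertex 0.00 11.00 0.00
    endloop
  endfacet
  facet normal -1.0000 0.0000 0.0000
    outer loop
      vertex 0.00 0.00 25.00
      vertex 0.00 11.00 0.00
      vertex 0.00 0.00 0.00
    endloop
  endfacet
  facet normal 1.0000 0.0000 0.0000
    outer loop
      vertex 9.00 0.00 0.00
      vertex 9.00 11.00 0.00
      vertex 9.00 0.00 25.00
    endloop
  endfacet
endsolid part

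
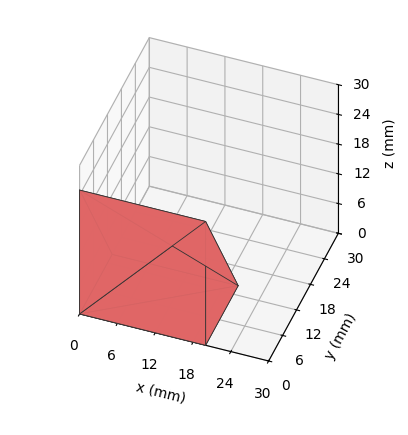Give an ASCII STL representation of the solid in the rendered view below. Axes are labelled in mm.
Reading the render: the shape is a wedge (ramp): 20 × 14 mm base, rising to 25 mm along the y=0 edge and sloping linearly to z=0 at y=14 (dimensions read to the nearest mm from the axis ticks). For the STL, each face is triangulated and given an outward normal.

solid part
  facet normal 0.0000 0.0000 -1.0000
    outer loop
      vertex 20.0 14.0 0.0
      vertex 20.0 0.0 0.0
      vertex 0.0 0.0 0.0
    endloop
  endfacet
  facet normal 0.0000 0.0000 -1.0000
    outer loop
      vertex 0.0 14.0 0.0
      vertex 20.0 14.0 0.0
      vertex 0.0 0.0 0.0
    endloop
  endfacet
  facet normal 0.0000 -1.0000 0.0000
    outer loop
      vertex 0.0 0.0 0.0
      vertex 20.0 0.0 0.0
      vertex 20.0 0.0 25.0
    endloop
  endfacet
  facet normal 0.0000 -1.0000 0.0000
    outer loop
      vertex 0.0 0.0 0.0
      vertex 20.0 0.0 25.0
      vertex 0.0 0.0 25.0
    endloop
  endfacet
  facet normal 0.0000 0.8725 0.4886
    outer loop
      vertex 0.0 0.0 25.0
      vertex 20.0 0.0 25.0
      vertex 20.0 14.0 0.0
    endloop
  endfacet
  facet normal 0.0000 0.8725 0.4886
    outer loop
      vertex 0.0 0.0 25.0
      vertex 20.0 14.0 0.0
      vertex 0.0 14.0 0.0
    endloop
  endfacet
  facet normal -1.0000 0.0000 0.0000
    outer loop
      vertex 0.0 0.0 25.0
      vertex 0.0 14.0 0.0
      vertex 0.0 0.0 0.0
    endloop
  endfacet
  facet normal 1.0000 0.0000 0.0000
    outer loop
      vertex 20.0 0.0 0.0
      vertex 20.0 14.0 0.0
      vertex 20.0 0.0 25.0
    endloop
  endfacet
endsolid part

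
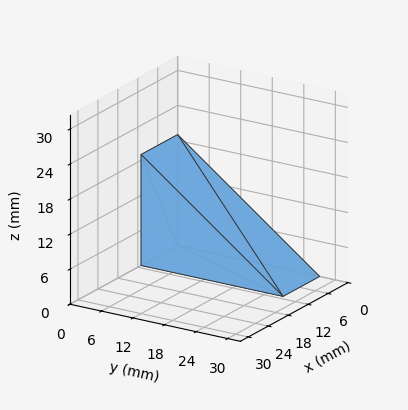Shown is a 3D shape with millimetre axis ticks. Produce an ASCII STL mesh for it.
Reading the render: the shape is a wedge (ramp): 11 × 27 mm base, rising to 19 mm along the y=0 edge and sloping linearly to z=0 at y=27 (dimensions read to the nearest mm from the axis ticks). For the STL, each face is triangulated and given an outward normal.

solid part
  facet normal 0.0000 0.0000 -1.0000
    outer loop
      vertex 11.000 27.000 0.000
      vertex 11.000 0.000 0.000
      vertex 0.000 0.000 0.000
    endloop
  endfacet
  facet normal 0.0000 0.0000 -1.0000
    outer loop
      vertex 0.000 27.000 0.000
      vertex 11.000 27.000 0.000
      vertex 0.000 0.000 0.000
    endloop
  endfacet
  facet normal 0.0000 -1.0000 0.0000
    outer loop
      vertex 0.000 0.000 0.000
      vertex 11.000 0.000 0.000
      vertex 11.000 0.000 19.000
    endloop
  endfacet
  facet normal 0.0000 -1.0000 0.0000
    outer loop
      vertex 0.000 0.000 0.000
      vertex 11.000 0.000 19.000
      vertex 0.000 0.000 19.000
    endloop
  endfacet
  facet normal 0.0000 0.5755 0.8178
    outer loop
      vertex 0.000 0.000 19.000
      vertex 11.000 0.000 19.000
      vertex 11.000 27.000 0.000
    endloop
  endfacet
  facet normal 0.0000 0.5755 0.8178
    outer loop
      vertex 0.000 0.000 19.000
      vertex 11.000 27.000 0.000
      vertex 0.000 27.000 0.000
    endloop
  endfacet
  facet normal -1.0000 0.0000 0.0000
    outer loop
      vertex 0.000 0.000 19.000
      vertex 0.000 27.000 0.000
      vertex 0.000 0.000 0.000
    endloop
  endfacet
  facet normal 1.0000 0.0000 0.0000
    outer loop
      vertex 11.000 0.000 0.000
      vertex 11.000 27.000 0.000
      vertex 11.000 0.000 19.000
    endloop
  endfacet
endsolid part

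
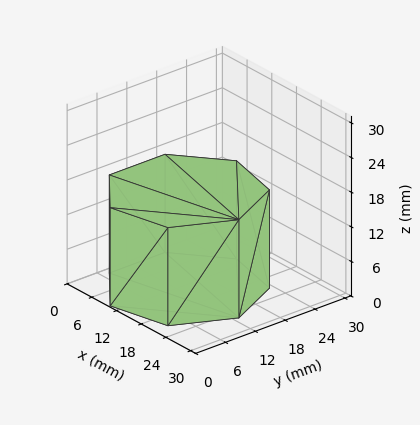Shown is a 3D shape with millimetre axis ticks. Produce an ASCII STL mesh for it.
Reading the render: the shape is a regular 7-sided prism (a cylinder approximated with 7 flat sides), circumscribed radius ≈ 13 mm, height ≈ 17 mm (dimensions read to the nearest mm from the axis ticks). For the STL, each face is triangulated and given an outward normal.

solid part
  facet normal 0.0000 0.0000 -1.0000
    outer loop
      vertex 10.1 25.7 0.0
      vertex 21.1 23.2 0.0
      vertex 26.0 13.0 0.0
    endloop
  endfacet
  facet normal 0.0000 0.0000 -1.0000
    outer loop
      vertex 1.3 18.6 0.0
      vertex 10.1 25.7 0.0
      vertex 26.0 13.0 0.0
    endloop
  endfacet
  facet normal 0.0000 0.0000 -1.0000
    outer loop
      vertex 1.3 7.4 0.0
      vertex 1.3 18.6 0.0
      vertex 26.0 13.0 0.0
    endloop
  endfacet
  facet normal 0.0000 0.0000 -1.0000
    outer loop
      vertex 10.1 0.3 0.0
      vertex 1.3 7.4 0.0
      vertex 26.0 13.0 0.0
    endloop
  endfacet
  facet normal 0.0000 0.0000 -1.0000
    outer loop
      vertex 21.1 2.8 0.0
      vertex 10.1 0.3 0.0
      vertex 26.0 13.0 0.0
    endloop
  endfacet
  facet normal 0.0000 0.0000 1.0000
    outer loop
      vertex 26.0 13.0 17.0
      vertex 21.1 23.2 17.0
      vertex 10.1 25.7 17.0
    endloop
  endfacet
  facet normal 0.0000 0.0000 1.0000
    outer loop
      vertex 26.0 13.0 17.0
      vertex 10.1 25.7 17.0
      vertex 1.3 18.6 17.0
    endloop
  endfacet
  facet normal 0.0000 0.0000 1.0000
    outer loop
      vertex 26.0 13.0 17.0
      vertex 1.3 18.6 17.0
      vertex 1.3 7.4 17.0
    endloop
  endfacet
  facet normal 0.0000 0.0000 1.0000
    outer loop
      vertex 26.0 13.0 17.0
      vertex 1.3 7.4 17.0
      vertex 10.1 0.3 17.0
    endloop
  endfacet
  facet normal 0.0000 0.0000 1.0000
    outer loop
      vertex 26.0 13.0 17.0
      vertex 10.1 0.3 17.0
      vertex 21.1 2.8 17.0
    endloop
  endfacet
  facet normal 0.9014 0.4330 0.0000
    outer loop
      vertex 26.0 13.0 0.0
      vertex 21.1 23.2 0.0
      vertex 21.1 23.2 17.0
    endloop
  endfacet
  facet normal 0.9014 0.4330 0.0000
    outer loop
      vertex 26.0 13.0 0.0
      vertex 21.1 23.2 17.0
      vertex 26.0 13.0 17.0
    endloop
  endfacet
  facet normal 0.2216 0.9751 0.0000
    outer loop
      vertex 21.1 23.2 0.0
      vertex 10.1 25.7 0.0
      vertex 10.1 25.7 17.0
    endloop
  endfacet
  facet normal 0.2216 0.9751 0.0000
    outer loop
      vertex 21.1 23.2 0.0
      vertex 10.1 25.7 17.0
      vertex 21.1 23.2 17.0
    endloop
  endfacet
  facet normal -0.6279 0.7783 0.0000
    outer loop
      vertex 10.1 25.7 0.0
      vertex 1.3 18.6 0.0
      vertex 1.3 18.6 17.0
    endloop
  endfacet
  facet normal -0.6279 0.7783 0.0000
    outer loop
      vertex 10.1 25.7 0.0
      vertex 1.3 18.6 17.0
      vertex 10.1 25.7 17.0
    endloop
  endfacet
  facet normal -1.0000 0.0000 0.0000
    outer loop
      vertex 1.3 18.6 0.0
      vertex 1.3 7.4 0.0
      vertex 1.3 7.4 17.0
    endloop
  endfacet
  facet normal -1.0000 0.0000 0.0000
    outer loop
      vertex 1.3 18.6 0.0
      vertex 1.3 7.4 17.0
      vertex 1.3 18.6 17.0
    endloop
  endfacet
  facet normal -0.6279 -0.7783 0.0000
    outer loop
      vertex 1.3 7.4 0.0
      vertex 10.1 0.3 0.0
      vertex 10.1 0.3 17.0
    endloop
  endfacet
  facet normal -0.6279 -0.7783 0.0000
    outer loop
      vertex 1.3 7.4 0.0
      vertex 10.1 0.3 17.0
      vertex 1.3 7.4 17.0
    endloop
  endfacet
  facet normal 0.2216 -0.9751 0.0000
    outer loop
      vertex 10.1 0.3 0.0
      vertex 21.1 2.8 0.0
      vertex 21.1 2.8 17.0
    endloop
  endfacet
  facet normal 0.2216 -0.9751 0.0000
    outer loop
      vertex 10.1 0.3 0.0
      vertex 21.1 2.8 17.0
      vertex 10.1 0.3 17.0
    endloop
  endfacet
  facet normal 0.9014 -0.4330 0.0000
    outer loop
      vertex 21.1 2.8 0.0
      vertex 26.0 13.0 0.0
      vertex 26.0 13.0 17.0
    endloop
  endfacet
  facet normal 0.9014 -0.4330 0.0000
    outer loop
      vertex 21.1 2.8 0.0
      vertex 26.0 13.0 17.0
      vertex 21.1 2.8 17.0
    endloop
  endfacet
endsolid part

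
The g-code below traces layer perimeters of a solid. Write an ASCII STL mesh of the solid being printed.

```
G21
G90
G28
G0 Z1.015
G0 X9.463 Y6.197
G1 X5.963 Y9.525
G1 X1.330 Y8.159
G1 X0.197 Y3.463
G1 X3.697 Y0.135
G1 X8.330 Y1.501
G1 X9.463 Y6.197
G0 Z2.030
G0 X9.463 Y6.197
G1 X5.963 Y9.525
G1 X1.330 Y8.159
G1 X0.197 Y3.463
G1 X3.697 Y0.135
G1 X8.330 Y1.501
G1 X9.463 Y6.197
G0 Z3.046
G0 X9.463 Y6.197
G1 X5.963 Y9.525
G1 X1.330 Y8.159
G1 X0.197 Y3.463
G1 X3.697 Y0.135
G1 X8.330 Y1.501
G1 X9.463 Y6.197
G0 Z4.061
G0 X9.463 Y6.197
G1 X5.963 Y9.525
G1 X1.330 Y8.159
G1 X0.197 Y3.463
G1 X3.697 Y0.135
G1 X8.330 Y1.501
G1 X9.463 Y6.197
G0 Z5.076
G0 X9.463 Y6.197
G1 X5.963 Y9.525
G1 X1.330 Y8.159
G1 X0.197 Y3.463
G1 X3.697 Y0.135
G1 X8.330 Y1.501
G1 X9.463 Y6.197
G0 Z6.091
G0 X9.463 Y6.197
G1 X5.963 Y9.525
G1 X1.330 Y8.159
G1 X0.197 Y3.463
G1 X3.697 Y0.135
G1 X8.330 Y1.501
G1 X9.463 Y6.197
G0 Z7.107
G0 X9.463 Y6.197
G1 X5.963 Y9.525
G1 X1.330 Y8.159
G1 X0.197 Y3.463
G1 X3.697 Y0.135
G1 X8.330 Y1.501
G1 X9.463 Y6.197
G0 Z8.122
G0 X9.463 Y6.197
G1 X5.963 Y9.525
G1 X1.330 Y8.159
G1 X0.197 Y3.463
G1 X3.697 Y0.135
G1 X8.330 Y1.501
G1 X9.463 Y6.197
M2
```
solid part
  facet normal 0.0000 0.0000 -1.0000
    outer loop
      vertex 1.330 8.159 0.000
      vertex 5.963 9.525 0.000
      vertex 9.463 6.197 0.000
    endloop
  endfacet
  facet normal 0.0000 0.0000 -1.0000
    outer loop
      vertex 0.197 3.463 0.000
      vertex 1.330 8.159 0.000
      vertex 9.463 6.197 0.000
    endloop
  endfacet
  facet normal 0.0000 0.0000 -1.0000
    outer loop
      vertex 3.697 0.135 0.000
      vertex 0.197 3.463 0.000
      vertex 9.463 6.197 0.000
    endloop
  endfacet
  facet normal 0.0000 0.0000 -1.0000
    outer loop
      vertex 8.330 1.501 0.000
      vertex 3.697 0.135 0.000
      vertex 9.463 6.197 0.000
    endloop
  endfacet
  facet normal 0.0000 0.0000 1.0000
    outer loop
      vertex 9.463 6.197 8.122
      vertex 5.963 9.525 8.122
      vertex 1.330 8.159 8.122
    endloop
  endfacet
  facet normal 0.0000 0.0000 1.0000
    outer loop
      vertex 9.463 6.197 8.122
      vertex 1.330 8.159 8.122
      vertex 0.197 3.463 8.122
    endloop
  endfacet
  facet normal 0.0000 0.0000 1.0000
    outer loop
      vertex 9.463 6.197 8.122
      vertex 0.197 3.463 8.122
      vertex 3.697 0.135 8.122
    endloop
  endfacet
  facet normal 0.0000 0.0000 1.0000
    outer loop
      vertex 9.463 6.197 8.122
      vertex 3.697 0.135 8.122
      vertex 8.330 1.501 8.122
    endloop
  endfacet
  facet normal 0.6891 0.7247 0.0000
    outer loop
      vertex 9.463 6.197 0.000
      vertex 5.963 9.525 0.000
      vertex 5.963 9.525 8.122
    endloop
  endfacet
  facet normal 0.6891 0.7247 0.0000
    outer loop
      vertex 9.463 6.197 0.000
      vertex 5.963 9.525 8.122
      vertex 9.463 6.197 8.122
    endloop
  endfacet
  facet normal -0.2828 0.9592 0.0000
    outer loop
      vertex 5.963 9.525 0.000
      vertex 1.330 8.159 0.000
      vertex 1.330 8.159 8.122
    endloop
  endfacet
  facet normal -0.2828 0.9592 0.0000
    outer loop
      vertex 5.963 9.525 0.000
      vertex 1.330 8.159 8.122
      vertex 5.963 9.525 8.122
    endloop
  endfacet
  facet normal -0.9721 0.2345 0.0000
    outer loop
      vertex 1.330 8.159 0.000
      vertex 0.197 3.463 0.000
      vertex 0.197 3.463 8.122
    endloop
  endfacet
  facet normal -0.9721 0.2345 0.0000
    outer loop
      vertex 1.330 8.159 0.000
      vertex 0.197 3.463 8.122
      vertex 1.330 8.159 8.122
    endloop
  endfacet
  facet normal -0.6891 -0.7247 0.0000
    outer loop
      vertex 0.197 3.463 0.000
      vertex 3.697 0.135 0.000
      vertex 3.697 0.135 8.122
    endloop
  endfacet
  facet normal -0.6891 -0.7247 0.0000
    outer loop
      vertex 0.197 3.463 0.000
      vertex 3.697 0.135 8.122
      vertex 0.197 3.463 8.122
    endloop
  endfacet
  facet normal 0.2828 -0.9592 0.0000
    outer loop
      vertex 3.697 0.135 0.000
      vertex 8.330 1.501 0.000
      vertex 8.330 1.501 8.122
    endloop
  endfacet
  facet normal 0.2828 -0.9592 0.0000
    outer loop
      vertex 3.697 0.135 0.000
      vertex 8.330 1.501 8.122
      vertex 3.697 0.135 8.122
    endloop
  endfacet
  facet normal 0.9721 -0.2345 0.0000
    outer loop
      vertex 8.330 1.501 0.000
      vertex 9.463 6.197 0.000
      vertex 9.463 6.197 8.122
    endloop
  endfacet
  facet normal 0.9721 -0.2345 0.0000
    outer loop
      vertex 8.330 1.501 0.000
      vertex 9.463 6.197 8.122
      vertex 8.330 1.501 8.122
    endloop
  endfacet
endsolid part

The G0 Z moves step by Δz≈1.015 mm. Every layer's G1 loop is the same polygon, so the solid is a straight extrusion of it from z=0 to z≈8.12. Closing with flat bottom and top caps and triangulating gives 20 facets — a regular 6-sided prism (a cylinder approximated with 6 flat sides), circumscribed radius ≈ 4.83 mm, height ≈ 8.12 mm.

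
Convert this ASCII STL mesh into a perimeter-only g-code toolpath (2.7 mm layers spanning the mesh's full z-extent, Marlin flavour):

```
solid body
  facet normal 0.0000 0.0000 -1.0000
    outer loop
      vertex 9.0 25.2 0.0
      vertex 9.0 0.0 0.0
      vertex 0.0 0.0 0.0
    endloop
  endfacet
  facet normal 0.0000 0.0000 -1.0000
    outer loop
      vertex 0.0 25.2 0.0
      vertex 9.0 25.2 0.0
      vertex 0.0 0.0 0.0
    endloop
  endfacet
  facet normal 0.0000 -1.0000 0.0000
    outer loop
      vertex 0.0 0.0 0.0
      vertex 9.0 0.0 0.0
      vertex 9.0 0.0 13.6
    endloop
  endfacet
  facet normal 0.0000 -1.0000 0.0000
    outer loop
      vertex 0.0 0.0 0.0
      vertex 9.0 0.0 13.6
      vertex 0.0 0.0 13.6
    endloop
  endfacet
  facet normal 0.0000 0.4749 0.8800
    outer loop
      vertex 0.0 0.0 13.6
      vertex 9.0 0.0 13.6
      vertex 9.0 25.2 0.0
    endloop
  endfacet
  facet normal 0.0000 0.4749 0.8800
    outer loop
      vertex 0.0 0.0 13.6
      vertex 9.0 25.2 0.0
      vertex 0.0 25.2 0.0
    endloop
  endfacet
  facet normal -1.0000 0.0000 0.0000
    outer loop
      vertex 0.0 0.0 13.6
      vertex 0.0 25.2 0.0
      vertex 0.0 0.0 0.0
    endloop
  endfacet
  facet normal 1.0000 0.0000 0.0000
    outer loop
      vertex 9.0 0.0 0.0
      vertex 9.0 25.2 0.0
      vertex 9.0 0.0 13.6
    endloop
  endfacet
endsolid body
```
; perimeter-only toolpath
G21 ; units = mm
G90 ; absolute positioning
G28 ; home
; layer 1
G0 Z2.7
G0 X0.0 Y0.0
G1 X9.0 Y0.0
G1 X9.0 Y20.2
G1 X0.0 Y20.2
G1 X0.0 Y0.0
; layer 2
G0 Z5.4
G0 X0.0 Y0.0
G1 X9.0 Y0.0
G1 X9.0 Y15.1
G1 X0.0 Y15.1
G1 X0.0 Y0.0
; layer 3
G0 Z8.2
G0 X0.0 Y0.0
G1 X9.0 Y0.0
G1 X9.0 Y10.1
G1 X0.0 Y10.1
G1 X0.0 Y0.0
; layer 4
G0 Z10.9
G0 X0.0 Y0.0
G1 X9.0 Y0.0
G1 X9.0 Y5.0
G1 X0.0 Y5.0
G1 X0.0 Y0.0
M2 ; end

The solid is a wedge (ramp): 9 × 25.2 mm base, rising to 13.6 mm along the y=0 edge and sloping linearly to z=0 at y=25.2. Slicing at Δz = 2.7 mm — 5 equal slices spanning the solid's height, so layer i sits at z = i·h/5 — gives 4 non-empty perimeters. Each is a 4-segment closed polygon; G0 lifts to the layer z and rapids to the start vertex, then G1 traces the edges. The cross-section shrinks linearly with z (the slice at the apex is degenerate and omitted).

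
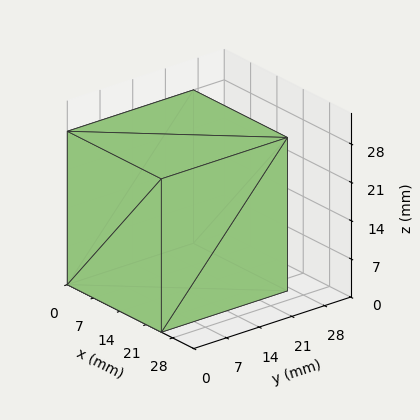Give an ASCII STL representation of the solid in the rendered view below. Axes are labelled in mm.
Reading the render: the shape is a rectangular box, roughly 25 × 27 mm footprint and 28 mm tall (dimensions read to the nearest mm from the axis ticks). For the STL, each face is triangulated and given an outward normal.

solid part
  facet normal 0.0000 0.0000 -1.0000
    outer loop
      vertex 25.000 27.000 0.000
      vertex 25.000 0.000 0.000
      vertex 0.000 0.000 0.000
    endloop
  endfacet
  facet normal 0.0000 0.0000 -1.0000
    outer loop
      vertex 0.000 27.000 0.000
      vertex 25.000 27.000 0.000
      vertex 0.000 0.000 0.000
    endloop
  endfacet
  facet normal 0.0000 0.0000 1.0000
    outer loop
      vertex 0.000 0.000 28.000
      vertex 25.000 0.000 28.000
      vertex 25.000 27.000 28.000
    endloop
  endfacet
  facet normal 0.0000 0.0000 1.0000
    outer loop
      vertex 0.000 0.000 28.000
      vertex 25.000 27.000 28.000
      vertex 0.000 27.000 28.000
    endloop
  endfacet
  facet normal 0.0000 -1.0000 0.0000
    outer loop
      vertex 0.000 0.000 0.000
      vertex 25.000 0.000 0.000
      vertex 25.000 0.000 28.000
    endloop
  endfacet
  facet normal 0.0000 -1.0000 0.0000
    outer loop
      vertex 0.000 0.000 0.000
      vertex 25.000 0.000 28.000
      vertex 0.000 0.000 28.000
    endloop
  endfacet
  facet normal 0.0000 1.0000 0.0000
    outer loop
      vertex 25.000 27.000 28.000
      vertex 25.000 27.000 0.000
      vertex 0.000 27.000 0.000
    endloop
  endfacet
  facet normal 0.0000 1.0000 0.0000
    outer loop
      vertex 0.000 27.000 28.000
      vertex 25.000 27.000 28.000
      vertex 0.000 27.000 0.000
    endloop
  endfacet
  facet normal -1.0000 0.0000 0.0000
    outer loop
      vertex 0.000 27.000 28.000
      vertex 0.000 27.000 0.000
      vertex 0.000 0.000 0.000
    endloop
  endfacet
  facet normal -1.0000 0.0000 0.0000
    outer loop
      vertex 0.000 0.000 28.000
      vertex 0.000 27.000 28.000
      vertex 0.000 0.000 0.000
    endloop
  endfacet
  facet normal 1.0000 0.0000 0.0000
    outer loop
      vertex 25.000 0.000 0.000
      vertex 25.000 27.000 0.000
      vertex 25.000 27.000 28.000
    endloop
  endfacet
  facet normal 1.0000 0.0000 0.0000
    outer loop
      vertex 25.000 0.000 0.000
      vertex 25.000 27.000 28.000
      vertex 25.000 0.000 28.000
    endloop
  endfacet
endsolid part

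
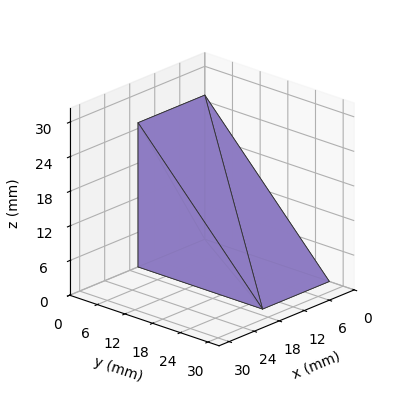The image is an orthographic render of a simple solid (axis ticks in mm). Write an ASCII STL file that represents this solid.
Reading the render: the shape is a wedge (ramp): 16 × 27 mm base, rising to 25 mm along the y=0 edge and sloping linearly to z=0 at y=27 (dimensions read to the nearest mm from the axis ticks). For the STL, each face is triangulated and given an outward normal.

solid part
  facet normal 0.0000 0.0000 -1.0000
    outer loop
      vertex 16.0 27.0 0.0
      vertex 16.0 0.0 0.0
      vertex 0.0 0.0 0.0
    endloop
  endfacet
  facet normal 0.0000 0.0000 -1.0000
    outer loop
      vertex 0.0 27.0 0.0
      vertex 16.0 27.0 0.0
      vertex 0.0 0.0 0.0
    endloop
  endfacet
  facet normal 0.0000 -1.0000 0.0000
    outer loop
      vertex 0.0 0.0 0.0
      vertex 16.0 0.0 0.0
      vertex 16.0 0.0 25.0
    endloop
  endfacet
  facet normal 0.0000 -1.0000 0.0000
    outer loop
      vertex 0.0 0.0 0.0
      vertex 16.0 0.0 25.0
      vertex 0.0 0.0 25.0
    endloop
  endfacet
  facet normal 0.0000 0.6794 0.7338
    outer loop
      vertex 0.0 0.0 25.0
      vertex 16.0 0.0 25.0
      vertex 16.0 27.0 0.0
    endloop
  endfacet
  facet normal 0.0000 0.6794 0.7338
    outer loop
      vertex 0.0 0.0 25.0
      vertex 16.0 27.0 0.0
      vertex 0.0 27.0 0.0
    endloop
  endfacet
  facet normal -1.0000 0.0000 0.0000
    outer loop
      vertex 0.0 0.0 25.0
      vertex 0.0 27.0 0.0
      vertex 0.0 0.0 0.0
    endloop
  endfacet
  facet normal 1.0000 0.0000 0.0000
    outer loop
      vertex 16.0 0.0 0.0
      vertex 16.0 27.0 0.0
      vertex 16.0 0.0 25.0
    endloop
  endfacet
endsolid part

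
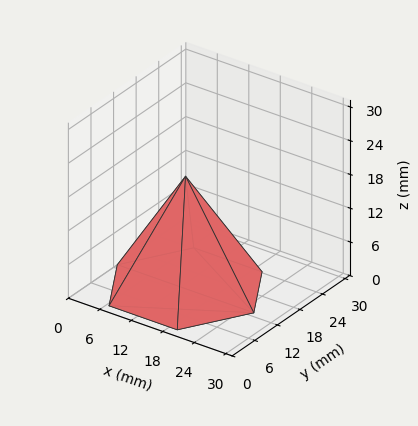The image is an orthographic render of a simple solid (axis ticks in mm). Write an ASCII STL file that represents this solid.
Reading the render: the shape is a regular 6-sided pyramid, base circumscribed radius ≈ 13 mm, apex at z ≈ 20 mm (dimensions read to the nearest mm from the axis ticks). For the STL, each face is triangulated and given an outward normal.

solid part
  facet normal 0.0000 0.0000 -1.0000
    outer loop
      vertex 6.50 24.26 0.00
      vertex 19.50 24.26 0.00
      vertex 26.00 13.00 0.00
    endloop
  endfacet
  facet normal 0.0000 0.0000 -1.0000
    outer loop
      vertex 0.00 13.00 0.00
      vertex 6.50 24.26 0.00
      vertex 26.00 13.00 0.00
    endloop
  endfacet
  facet normal 0.0000 0.0000 -1.0000
    outer loop
      vertex 6.50 1.74 0.00
      vertex 0.00 13.00 0.00
      vertex 26.00 13.00 0.00
    endloop
  endfacet
  facet normal 0.0000 0.0000 -1.0000
    outer loop
      vertex 19.50 1.74 0.00
      vertex 6.50 1.74 0.00
      vertex 26.00 13.00 0.00
    endloop
  endfacet
  facet normal 0.7547 0.4357 0.4906
    outer loop
      vertex 26.00 13.00 0.00
      vertex 19.50 24.26 0.00
      vertex 13.00 13.00 20.00
    endloop
  endfacet
  facet normal 0.0000 0.8714 0.4906
    outer loop
      vertex 19.50 24.26 0.00
      vertex 6.50 24.26 0.00
      vertex 13.00 13.00 20.00
    endloop
  endfacet
  facet normal -0.7547 0.4357 0.4906
    outer loop
      vertex 6.50 24.26 0.00
      vertex 0.00 13.00 0.00
      vertex 13.00 13.00 20.00
    endloop
  endfacet
  facet normal -0.7547 -0.4357 0.4906
    outer loop
      vertex 0.00 13.00 0.00
      vertex 6.50 1.74 0.00
      vertex 13.00 13.00 20.00
    endloop
  endfacet
  facet normal 0.0000 -0.8714 0.4906
    outer loop
      vertex 6.50 1.74 0.00
      vertex 19.50 1.74 0.00
      vertex 13.00 13.00 20.00
    endloop
  endfacet
  facet normal 0.7547 -0.4357 0.4906
    outer loop
      vertex 19.50 1.74 0.00
      vertex 26.00 13.00 0.00
      vertex 13.00 13.00 20.00
    endloop
  endfacet
endsolid part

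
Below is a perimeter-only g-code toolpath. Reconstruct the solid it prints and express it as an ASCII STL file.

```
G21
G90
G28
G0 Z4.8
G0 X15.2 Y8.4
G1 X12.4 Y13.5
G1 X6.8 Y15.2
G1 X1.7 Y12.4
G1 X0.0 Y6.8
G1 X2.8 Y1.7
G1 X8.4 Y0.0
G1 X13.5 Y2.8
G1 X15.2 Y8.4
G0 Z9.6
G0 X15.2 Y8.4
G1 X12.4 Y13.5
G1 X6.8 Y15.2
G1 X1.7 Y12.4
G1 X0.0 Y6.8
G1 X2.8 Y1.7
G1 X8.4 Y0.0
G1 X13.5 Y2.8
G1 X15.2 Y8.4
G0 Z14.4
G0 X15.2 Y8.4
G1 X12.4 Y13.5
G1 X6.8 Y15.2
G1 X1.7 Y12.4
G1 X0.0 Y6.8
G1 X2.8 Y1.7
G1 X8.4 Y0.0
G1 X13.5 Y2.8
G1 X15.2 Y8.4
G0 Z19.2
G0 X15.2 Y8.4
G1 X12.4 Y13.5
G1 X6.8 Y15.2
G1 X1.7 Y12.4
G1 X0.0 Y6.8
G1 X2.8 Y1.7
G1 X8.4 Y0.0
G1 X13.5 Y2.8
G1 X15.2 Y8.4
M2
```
solid part
  facet normal 0.0000 0.0000 -1.0000
    outer loop
      vertex 6.8 15.2 0.0
      vertex 12.4 13.5 0.0
      vertex 15.2 8.4 0.0
    endloop
  endfacet
  facet normal 0.0000 0.0000 -1.0000
    outer loop
      vertex 1.7 12.4 0.0
      vertex 6.8 15.2 0.0
      vertex 15.2 8.4 0.0
    endloop
  endfacet
  facet normal 0.0000 0.0000 -1.0000
    outer loop
      vertex 0.0 6.8 0.0
      vertex 1.7 12.4 0.0
      vertex 15.2 8.4 0.0
    endloop
  endfacet
  facet normal 0.0000 0.0000 -1.0000
    outer loop
      vertex 2.8 1.7 0.0
      vertex 0.0 6.8 0.0
      vertex 15.2 8.4 0.0
    endloop
  endfacet
  facet normal 0.0000 0.0000 -1.0000
    outer loop
      vertex 8.4 0.0 0.0
      vertex 2.8 1.7 0.0
      vertex 15.2 8.4 0.0
    endloop
  endfacet
  facet normal 0.0000 0.0000 -1.0000
    outer loop
      vertex 13.5 2.8 0.0
      vertex 8.4 0.0 0.0
      vertex 15.2 8.4 0.0
    endloop
  endfacet
  facet normal 0.0000 0.0000 1.0000
    outer loop
      vertex 15.2 8.4 19.2
      vertex 12.4 13.5 19.2
      vertex 6.8 15.2 19.2
    endloop
  endfacet
  facet normal 0.0000 0.0000 1.0000
    outer loop
      vertex 15.2 8.4 19.2
      vertex 6.8 15.2 19.2
      vertex 1.7 12.4 19.2
    endloop
  endfacet
  facet normal 0.0000 0.0000 1.0000
    outer loop
      vertex 15.2 8.4 19.2
      vertex 1.7 12.4 19.2
      vertex 0.0 6.8 19.2
    endloop
  endfacet
  facet normal 0.0000 0.0000 1.0000
    outer loop
      vertex 15.2 8.4 19.2
      vertex 0.0 6.8 19.2
      vertex 2.8 1.7 19.2
    endloop
  endfacet
  facet normal 0.0000 0.0000 1.0000
    outer loop
      vertex 15.2 8.4 19.2
      vertex 2.8 1.7 19.2
      vertex 8.4 0.0 19.2
    endloop
  endfacet
  facet normal 0.0000 0.0000 1.0000
    outer loop
      vertex 15.2 8.4 19.2
      vertex 8.4 0.0 19.2
      vertex 13.5 2.8 19.2
    endloop
  endfacet
  facet normal 0.8766 0.4813 0.0000
    outer loop
      vertex 15.2 8.4 0.0
      vertex 12.4 13.5 0.0
      vertex 12.4 13.5 19.2
    endloop
  endfacet
  facet normal 0.8766 0.4813 0.0000
    outer loop
      vertex 15.2 8.4 0.0
      vertex 12.4 13.5 19.2
      vertex 15.2 8.4 19.2
    endloop
  endfacet
  facet normal 0.2905 0.9569 0.0000
    outer loop
      vertex 12.4 13.5 0.0
      vertex 6.8 15.2 0.0
      vertex 6.8 15.2 19.2
    endloop
  endfacet
  facet normal 0.2905 0.9569 0.0000
    outer loop
      vertex 12.4 13.5 0.0
      vertex 6.8 15.2 19.2
      vertex 12.4 13.5 19.2
    endloop
  endfacet
  facet normal -0.4813 0.8766 0.0000
    outer loop
      vertex 6.8 15.2 0.0
      vertex 1.7 12.4 0.0
      vertex 1.7 12.4 19.2
    endloop
  endfacet
  facet normal -0.4813 0.8766 0.0000
    outer loop
      vertex 6.8 15.2 0.0
      vertex 1.7 12.4 19.2
      vertex 6.8 15.2 19.2
    endloop
  endfacet
  facet normal -0.9569 0.2905 0.0000
    outer loop
      vertex 1.7 12.4 0.0
      vertex 0.0 6.8 0.0
      vertex 0.0 6.8 19.2
    endloop
  endfacet
  facet normal -0.9569 0.2905 0.0000
    outer loop
      vertex 1.7 12.4 0.0
      vertex 0.0 6.8 19.2
      vertex 1.7 12.4 19.2
    endloop
  endfacet
  facet normal -0.8766 -0.4813 0.0000
    outer loop
      vertex 0.0 6.8 0.0
      vertex 2.8 1.7 0.0
      vertex 2.8 1.7 19.2
    endloop
  endfacet
  facet normal -0.8766 -0.4813 0.0000
    outer loop
      vertex 0.0 6.8 0.0
      vertex 2.8 1.7 19.2
      vertex 0.0 6.8 19.2
    endloop
  endfacet
  facet normal -0.2905 -0.9569 0.0000
    outer loop
      vertex 2.8 1.7 0.0
      vertex 8.4 0.0 0.0
      vertex 8.4 0.0 19.2
    endloop
  endfacet
  facet normal -0.2905 -0.9569 0.0000
    outer loop
      vertex 2.8 1.7 0.0
      vertex 8.4 0.0 19.2
      vertex 2.8 1.7 19.2
    endloop
  endfacet
  facet normal 0.4813 -0.8766 0.0000
    outer loop
      vertex 8.4 0.0 0.0
      vertex 13.5 2.8 0.0
      vertex 13.5 2.8 19.2
    endloop
  endfacet
  facet normal 0.4813 -0.8766 0.0000
    outer loop
      vertex 8.4 0.0 0.0
      vertex 13.5 2.8 19.2
      vertex 8.4 0.0 19.2
    endloop
  endfacet
  facet normal 0.9569 -0.2905 0.0000
    outer loop
      vertex 13.5 2.8 0.0
      vertex 15.2 8.4 0.0
      vertex 15.2 8.4 19.2
    endloop
  endfacet
  facet normal 0.9569 -0.2905 0.0000
    outer loop
      vertex 13.5 2.8 0.0
      vertex 15.2 8.4 19.2
      vertex 13.5 2.8 19.2
    endloop
  endfacet
endsolid part

The G0 Z moves step by Δz≈4.8 mm. Every layer's G1 loop is the same polygon, so the solid is a straight extrusion of it from z=0 to z≈19.2. Closing with flat bottom and top caps and triangulating gives 28 facets — a regular 8-sided prism (a cylinder approximated with 8 flat sides), circumscribed radius ≈ 7.6 mm, height ≈ 19.2 mm.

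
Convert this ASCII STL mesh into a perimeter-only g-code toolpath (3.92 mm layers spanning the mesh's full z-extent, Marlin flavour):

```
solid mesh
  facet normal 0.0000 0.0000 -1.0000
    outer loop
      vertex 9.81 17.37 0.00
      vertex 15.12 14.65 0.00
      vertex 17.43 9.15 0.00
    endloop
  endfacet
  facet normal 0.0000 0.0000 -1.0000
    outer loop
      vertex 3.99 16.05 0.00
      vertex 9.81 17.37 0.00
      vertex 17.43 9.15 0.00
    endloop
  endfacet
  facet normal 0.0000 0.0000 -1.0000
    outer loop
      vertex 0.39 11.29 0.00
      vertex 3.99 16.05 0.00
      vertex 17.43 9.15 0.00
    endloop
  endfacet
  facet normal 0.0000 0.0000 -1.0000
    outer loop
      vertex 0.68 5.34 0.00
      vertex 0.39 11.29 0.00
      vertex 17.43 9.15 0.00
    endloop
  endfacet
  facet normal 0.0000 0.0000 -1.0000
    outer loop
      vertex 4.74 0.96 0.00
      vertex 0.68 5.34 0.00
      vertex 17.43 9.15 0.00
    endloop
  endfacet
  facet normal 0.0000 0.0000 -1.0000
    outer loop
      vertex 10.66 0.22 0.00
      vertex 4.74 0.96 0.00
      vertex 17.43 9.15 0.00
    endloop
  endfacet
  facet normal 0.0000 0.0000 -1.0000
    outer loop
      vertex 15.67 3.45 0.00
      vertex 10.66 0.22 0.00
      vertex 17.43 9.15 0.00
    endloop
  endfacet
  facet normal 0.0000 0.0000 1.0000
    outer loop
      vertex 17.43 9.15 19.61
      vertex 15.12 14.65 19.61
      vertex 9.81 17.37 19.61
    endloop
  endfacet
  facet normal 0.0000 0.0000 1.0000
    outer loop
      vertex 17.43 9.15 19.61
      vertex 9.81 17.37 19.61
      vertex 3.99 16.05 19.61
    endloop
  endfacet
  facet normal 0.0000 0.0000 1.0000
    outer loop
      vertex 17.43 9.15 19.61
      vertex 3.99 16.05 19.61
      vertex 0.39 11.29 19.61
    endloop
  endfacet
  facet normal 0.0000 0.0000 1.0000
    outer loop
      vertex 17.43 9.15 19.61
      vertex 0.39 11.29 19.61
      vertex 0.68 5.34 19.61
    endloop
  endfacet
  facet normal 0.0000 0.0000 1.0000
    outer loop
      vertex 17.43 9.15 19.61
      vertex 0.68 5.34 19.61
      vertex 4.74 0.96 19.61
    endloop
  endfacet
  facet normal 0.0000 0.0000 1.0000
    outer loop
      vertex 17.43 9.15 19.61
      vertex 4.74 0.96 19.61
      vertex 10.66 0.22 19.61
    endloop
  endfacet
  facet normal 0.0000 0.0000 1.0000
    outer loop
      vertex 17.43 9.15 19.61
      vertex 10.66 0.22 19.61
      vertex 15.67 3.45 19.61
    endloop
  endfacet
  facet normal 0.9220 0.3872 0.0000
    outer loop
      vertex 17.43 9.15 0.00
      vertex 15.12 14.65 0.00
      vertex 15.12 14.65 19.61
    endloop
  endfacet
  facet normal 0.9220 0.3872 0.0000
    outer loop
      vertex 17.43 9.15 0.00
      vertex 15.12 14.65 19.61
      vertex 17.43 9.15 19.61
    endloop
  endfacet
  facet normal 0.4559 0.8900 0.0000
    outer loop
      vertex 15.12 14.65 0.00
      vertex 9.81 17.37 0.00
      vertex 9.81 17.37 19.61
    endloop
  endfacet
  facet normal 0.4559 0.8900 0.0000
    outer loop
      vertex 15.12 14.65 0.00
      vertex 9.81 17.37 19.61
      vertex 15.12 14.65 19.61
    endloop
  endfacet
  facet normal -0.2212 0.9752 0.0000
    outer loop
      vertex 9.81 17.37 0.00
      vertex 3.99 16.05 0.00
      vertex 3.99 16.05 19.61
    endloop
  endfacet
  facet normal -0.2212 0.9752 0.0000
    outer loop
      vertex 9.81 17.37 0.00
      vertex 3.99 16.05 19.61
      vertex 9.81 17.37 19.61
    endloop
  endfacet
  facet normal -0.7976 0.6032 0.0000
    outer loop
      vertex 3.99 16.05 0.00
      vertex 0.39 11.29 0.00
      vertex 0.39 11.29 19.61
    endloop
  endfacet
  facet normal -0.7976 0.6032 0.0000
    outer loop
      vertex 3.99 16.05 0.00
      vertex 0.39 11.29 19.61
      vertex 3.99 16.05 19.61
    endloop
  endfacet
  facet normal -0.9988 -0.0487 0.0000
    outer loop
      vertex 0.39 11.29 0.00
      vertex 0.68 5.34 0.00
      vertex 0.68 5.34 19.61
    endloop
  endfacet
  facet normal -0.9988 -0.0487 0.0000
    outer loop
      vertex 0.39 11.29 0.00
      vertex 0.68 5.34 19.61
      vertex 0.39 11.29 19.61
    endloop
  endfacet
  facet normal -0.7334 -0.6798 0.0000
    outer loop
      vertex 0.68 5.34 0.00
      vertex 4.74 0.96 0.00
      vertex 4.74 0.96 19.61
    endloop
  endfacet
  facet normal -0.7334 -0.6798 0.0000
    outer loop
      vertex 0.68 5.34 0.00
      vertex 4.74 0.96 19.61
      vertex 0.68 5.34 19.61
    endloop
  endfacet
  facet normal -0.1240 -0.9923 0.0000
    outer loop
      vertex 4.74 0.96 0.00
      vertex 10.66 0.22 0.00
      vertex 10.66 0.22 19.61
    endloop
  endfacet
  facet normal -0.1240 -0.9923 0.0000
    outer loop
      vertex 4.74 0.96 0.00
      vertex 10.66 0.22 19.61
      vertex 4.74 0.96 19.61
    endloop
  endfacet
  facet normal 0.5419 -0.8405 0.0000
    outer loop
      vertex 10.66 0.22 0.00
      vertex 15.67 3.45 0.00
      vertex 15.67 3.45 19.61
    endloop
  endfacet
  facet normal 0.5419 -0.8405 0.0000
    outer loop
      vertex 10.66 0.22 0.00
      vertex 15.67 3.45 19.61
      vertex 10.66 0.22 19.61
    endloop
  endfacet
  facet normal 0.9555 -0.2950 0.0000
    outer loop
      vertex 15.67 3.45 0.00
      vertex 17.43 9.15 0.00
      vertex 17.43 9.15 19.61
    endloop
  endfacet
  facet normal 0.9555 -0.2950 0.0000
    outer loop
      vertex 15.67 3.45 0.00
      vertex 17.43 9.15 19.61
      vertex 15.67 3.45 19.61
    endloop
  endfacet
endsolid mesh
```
; perimeter-only toolpath
G21 ; units = mm
G90 ; absolute positioning
G28 ; home
; layer 1
G0 Z3.92
G0 X17.43 Y9.15
G1 X15.12 Y14.65
G1 X9.81 Y17.37
G1 X3.99 Y16.05
G1 X0.39 Y11.29
G1 X0.68 Y5.34
G1 X4.74 Y0.96
G1 X10.66 Y0.22
G1 X15.67 Y3.45
G1 X17.43 Y9.15
; layer 2
G0 Z7.84
G0 X17.43 Y9.15
G1 X15.12 Y14.65
G1 X9.81 Y17.37
G1 X3.99 Y16.05
G1 X0.39 Y11.29
G1 X0.68 Y5.34
G1 X4.74 Y0.96
G1 X10.66 Y0.22
G1 X15.67 Y3.45
G1 X17.43 Y9.15
; layer 3
G0 Z11.77
G0 X17.43 Y9.15
G1 X15.12 Y14.65
G1 X9.81 Y17.37
G1 X3.99 Y16.05
G1 X0.39 Y11.29
G1 X0.68 Y5.34
G1 X4.74 Y0.96
G1 X10.66 Y0.22
G1 X15.67 Y3.45
G1 X17.43 Y9.15
; layer 4
G0 Z15.69
G0 X17.43 Y9.15
G1 X15.12 Y14.65
G1 X9.81 Y17.37
G1 X3.99 Y16.05
G1 X0.39 Y11.29
G1 X0.68 Y5.34
G1 X4.74 Y0.96
G1 X10.66 Y0.22
G1 X15.67 Y3.45
G1 X17.43 Y9.15
; layer 5
G0 Z19.61
G0 X17.43 Y9.15
G1 X15.12 Y14.65
G1 X9.81 Y17.37
G1 X3.99 Y16.05
G1 X0.39 Y11.29
G1 X0.68 Y5.34
G1 X4.74 Y0.96
G1 X10.66 Y0.22
G1 X15.67 Y3.45
G1 X17.43 Y9.15
M2 ; end

The solid is a regular 9-sided prism (a cylinder approximated with 9 flat sides), circumscribed radius ≈ 8.72 mm, height ≈ 19.6 mm. Slicing at Δz = 3.92 mm — 5 equal slices spanning the solid's height, so layer i sits at z = i·h/5 — gives 5 non-empty perimeters. Each is a 9-segment closed polygon; G0 lifts to the layer z and rapids to the start vertex, then G1 traces the edges.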